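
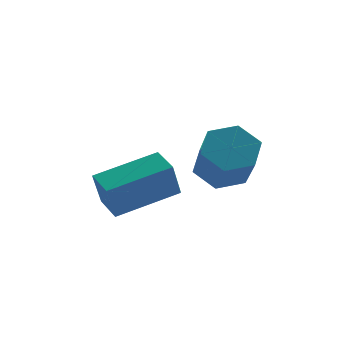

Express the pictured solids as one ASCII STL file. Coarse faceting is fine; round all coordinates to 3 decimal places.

solid 
facet normal -0.069 0.711 -0.700
outer loop
vertex 0.097 1.221 -4.131
vertex -0.502 1.624 -3.663
vertex 0.329 1.814 -3.552
endloop
endfacet
facet normal 0.960 -0.142 -0.239
outer loop
vertex 0.097 1.221 -4.131
vertex 0.329 1.814 -3.552
vertex 0.222 -0.066 -2.865
endloop
endfacet
facet normal 0.960 -0.142 -0.239
outer loop
vertex 0.222 -0.066 -2.865
vertex 0.329 1.814 -3.552
vertex 0.454 0.526 -2.286
endloop
endfacet
facet normal 0.069 -0.711 0.700
outer loop
vertex 0.222 -0.066 -2.865
vertex 0.454 0.526 -2.286
vertex -0.378 0.336 -2.397
endloop
endfacet
facet normal -0.069 0.711 -0.700
outer loop
vertex 0.329 1.814 -3.552
vertex -0.502 1.624 -3.663
vertex -0.27 2.216 -3.084
endloop
endfacet
facet normal 0.714 0.525 0.463
outer loop
vertex 0.329 1.814 -3.552
vertex -0.27 2.216 -3.084
vertex 0.454 0.526 -2.286
endloop
endfacet
facet normal 0.714 0.525 0.464
outer loop
vertex 0.454 0.526 -2.286
vertex -0.27 2.216 -3.084
vertex -0.146 0.928 -1.818
endloop
endfacet
facet normal 0.069 -0.711 0.700
outer loop
vertex 0.454 0.526 -2.286
vertex -0.146 0.928 -1.818
vertex -0.378 0.336 -2.397
endloop
endfacet
facet normal -0.069 0.711 -0.700
outer loop
vertex -0.27 2.216 -3.084
vertex -0.502 1.624 -3.663
vertex -1.102 2.026 -3.195
endloop
endfacet
facet normal -0.246 0.667 0.703
outer loop
vertex -0.27 2.216 -3.084
vertex -1.102 2.026 -3.195
vertex -0.146 0.928 -1.818
endloop
endfacet
facet normal -0.246 0.668 0.703
outer loop
vertex -0.146 0.928 -1.818
vertex -1.102 2.026 -3.195
vertex -0.977 0.739 -1.929
endloop
endfacet
facet normal 0.068 -0.711 0.700
outer loop
vertex -0.146 0.928 -1.818
vertex -0.977 0.739 -1.929
vertex -0.378 0.336 -2.397
endloop
endfacet
facet normal -0.069 0.711 -0.700
outer loop
vertex -1.102 2.026 -3.195
vertex -0.502 1.624 -3.663
vertex -1.334 1.434 -3.774
endloop
endfacet
facet normal -0.960 0.142 0.239
outer loop
vertex -1.102 2.026 -3.195
vertex -1.334 1.434 -3.774
vertex -0.977 0.739 -1.929
endloop
endfacet
facet normal -0.960 0.142 0.239
outer loop
vertex -0.977 0.739 -1.929
vertex -1.334 1.434 -3.774
vertex -1.209 0.146 -2.508
endloop
endfacet
facet normal 0.069 -0.711 0.700
outer loop
vertex -0.977 0.739 -1.929
vertex -1.209 0.146 -2.508
vertex -0.378 0.336 -2.397
endloop
endfacet
facet normal -0.069 0.711 -0.700
outer loop
vertex -1.334 1.434 -3.774
vertex -0.502 1.624 -3.663
vertex -0.734 1.032 -4.242
endloop
endfacet
facet normal -0.714 -0.525 -0.464
outer loop
vertex -1.334 1.434 -3.774
vertex -0.734 1.032 -4.242
vertex -1.209 0.146 -2.508
endloop
endfacet
facet normal -0.714 -0.524 -0.464
outer loop
vertex -1.209 0.146 -2.508
vertex -0.734 1.032 -4.242
vertex -0.61 -0.256 -2.976
endloop
endfacet
facet normal 0.069 -0.711 0.700
outer loop
vertex -1.209 0.146 -2.508
vertex -0.61 -0.256 -2.976
vertex -0.378 0.336 -2.397
endloop
endfacet
facet normal -0.068 0.711 -0.700
outer loop
vertex -0.734 1.032 -4.242
vertex -0.502 1.624 -3.663
vertex 0.097 1.221 -4.131
endloop
endfacet
facet normal 0.246 -0.667 -0.703
outer loop
vertex -0.734 1.032 -4.242
vertex 0.097 1.221 -4.131
vertex -0.61 -0.256 -2.976
endloop
endfacet
facet normal 0.246 -0.667 -0.703
outer loop
vertex -0.61 -0.256 -2.976
vertex 0.097 1.221 -4.131
vertex 0.222 -0.066 -2.865
endloop
endfacet
facet normal 0.069 -0.711 0.700
outer loop
vertex -0.61 -0.256 -2.976
vertex 0.222 -0.066 -2.865
vertex -0.378 0.336 -2.397
endloop
endfacet
facet normal -0.902 -0.325 -0.282
outer loop
vertex -3.711 -0.026 -3.761
vertex -4.078 0.831 -3.575
vertex -3.478 0.322 -4.906
endloop
endfacet
facet normal 0.386 -0.902 -0.196
outer loop
vertex -1.682 0.969 -4.345
vertex -3.711 -0.026 -3.761
vertex -3.478 0.322 -4.906
endloop
endfacet
facet normal -0.902 -0.326 -0.282
outer loop
vertex -3.478 0.322 -4.906
vertex -4.078 0.831 -3.575
vertex -3.845 1.178 -4.721
endloop
endfacet
facet normal 0.191 0.285 -0.939
outer loop
vertex -3.845 1.178 -4.721
vertex -1.682 0.969 -4.345
vertex -3.478 0.322 -4.906
endloop
endfacet
facet normal -0.191 -0.285 0.939
outer loop
vertex -3.711 -0.026 -3.761
vertex -2.282 1.478 -3.014
vertex -4.078 0.831 -3.575
endloop
endfacet
facet normal 0.386 -0.902 -0.195
outer loop
vertex -1.915 0.622 -3.199
vertex -3.711 -0.026 -3.761
vertex -1.682 0.969 -4.345
endloop
endfacet
facet normal -0.191 -0.285 0.939
outer loop
vertex -1.915 0.622 -3.199
vertex -2.282 1.478 -3.014
vertex -3.711 -0.026 -3.761
endloop
endfacet
facet normal -0.386 0.902 0.195
outer loop
vertex -4.078 0.831 -3.575
vertex -2.282 1.478 -3.014
vertex -3.845 1.178 -4.721
endloop
endfacet
facet normal 0.191 0.286 -0.939
outer loop
vertex -2.049 1.826 -4.159
vertex -1.682 0.969 -4.345
vertex -3.845 1.178 -4.721
endloop
endfacet
facet normal -0.386 0.901 0.195
outer loop
vertex -3.845 1.178 -4.721
vertex -2.282 1.478 -3.014
vertex -2.049 1.826 -4.159
endloop
endfacet
facet normal 0.903 0.325 0.282
outer loop
vertex -2.049 1.826 -4.159
vertex -1.915 0.622 -3.199
vertex -1.682 0.969 -4.345
endloop
endfacet
facet normal 0.902 0.326 0.283
outer loop
vertex -2.282 1.478 -3.014
vertex -1.915 0.622 -3.199
vertex -2.049 1.826 -4.159
endloop
endfacet

endsolid


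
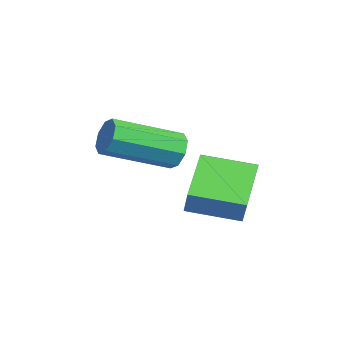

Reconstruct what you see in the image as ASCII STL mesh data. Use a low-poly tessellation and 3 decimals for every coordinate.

solid 
facet normal -0.804 0.262 0.533
outer loop
vertex 3.074 -1.991 1.729
vertex 3.335 -0.642 1.459
vertex 2.583 -2.04 1.012
endloop
endfacet
facet normal -0.186 -0.963 0.193
outer loop
vertex 3.805 -2.438 0.201
vertex 3.074 -1.991 1.729
vertex 2.583 -2.04 1.012
endloop
endfacet
facet normal -0.804 0.261 0.534
outer loop
vertex 2.583 -2.04 1.012
vertex 3.335 -0.642 1.459
vertex 2.843 -0.691 0.743
endloop
endfacet
facet normal -0.565 -0.055 -0.824
outer loop
vertex 2.843 -0.691 0.743
vertex 3.805 -2.438 0.201
vertex 2.583 -2.04 1.012
endloop
endfacet
facet normal 0.565 0.056 0.823
outer loop
vertex 3.074 -1.991 1.729
vertex 4.557 -1.04 0.648
vertex 3.335 -0.642 1.459
endloop
endfacet
facet normal -0.185 -0.964 0.193
outer loop
vertex 4.297 -2.389 0.917
vertex 3.074 -1.991 1.729
vertex 3.805 -2.438 0.201
endloop
endfacet
facet normal 0.565 0.055 0.823
outer loop
vertex 4.297 -2.389 0.917
vertex 4.557 -1.04 0.648
vertex 3.074 -1.991 1.729
endloop
endfacet
facet normal 0.185 0.963 -0.193
outer loop
vertex 3.335 -0.642 1.459
vertex 4.557 -1.04 0.648
vertex 2.843 -0.691 0.743
endloop
endfacet
facet normal -0.565 -0.056 -0.823
outer loop
vertex 4.066 -1.089 -0.069
vertex 3.805 -2.438 0.201
vertex 2.843 -0.691 0.743
endloop
endfacet
facet normal 0.186 0.964 -0.193
outer loop
vertex 2.843 -0.691 0.743
vertex 4.557 -1.04 0.648
vertex 4.066 -1.089 -0.069
endloop
endfacet
facet normal 0.804 -0.262 -0.534
outer loop
vertex 4.066 -1.089 -0.069
vertex 4.297 -2.389 0.917
vertex 3.805 -2.438 0.201
endloop
endfacet
facet normal 0.805 -0.261 -0.533
outer loop
vertex 4.557 -1.04 0.648
vertex 4.297 -2.389 0.917
vertex 4.066 -1.089 -0.069
endloop
endfacet
facet normal -0.207 0.912 -0.354
outer loop
vertex 1.388 -2.163 1.578
vertex 1.098 -2.401 1.135
vertex 0.958 -2.225 1.67
endloop
endfacet
facet normal 0.140 0.385 0.912
outer loop
vertex 1.388 -2.163 1.578
vertex 0.958 -2.225 1.67
vertex 1.792 -3.942 2.267
endloop
endfacet
facet normal 0.142 0.386 0.912
outer loop
vertex 1.792 -3.942 2.267
vertex 0.958 -2.225 1.67
vertex 1.362 -4.004 2.36
endloop
endfacet
facet normal 0.208 -0.912 0.353
outer loop
vertex 1.792 -3.942 2.267
vertex 1.362 -4.004 2.36
vertex 1.502 -4.179 1.825
endloop
endfacet
facet normal -0.207 0.912 -0.354
outer loop
vertex 0.958 -2.225 1.67
vertex 1.098 -2.401 1.135
vertex 0.61 -2.39 1.449
endloop
endfacet
facet normal -0.585 0.174 0.792
outer loop
vertex 0.958 -2.225 1.67
vertex 0.61 -2.39 1.449
vertex 1.362 -4.004 2.36
endloop
endfacet
facet normal -0.585 0.174 0.792
outer loop
vertex 1.362 -4.004 2.36
vertex 0.61 -2.39 1.449
vertex 1.014 -4.169 2.139
endloop
endfacet
facet normal 0.208 -0.912 0.353
outer loop
vertex 1.362 -4.004 2.36
vertex 1.014 -4.169 2.139
vertex 1.502 -4.179 1.825
endloop
endfacet
facet normal -0.207 0.912 -0.354
outer loop
vertex 0.61 -2.39 1.449
vertex 1.098 -2.401 1.135
vertex 0.548 -2.561 1.044
endloop
endfacet
facet normal -0.968 -0.140 0.207
outer loop
vertex 0.61 -2.39 1.449
vertex 0.548 -2.561 1.044
vertex 1.014 -4.169 2.139
endloop
endfacet
facet normal -0.968 -0.140 0.207
outer loop
vertex 1.014 -4.169 2.139
vertex 0.548 -2.561 1.044
vertex 0.952 -4.34 1.734
endloop
endfacet
facet normal 0.209 -0.912 0.353
outer loop
vertex 1.014 -4.169 2.139
vertex 0.952 -4.34 1.734
vertex 1.502 -4.179 1.825
endloop
endfacet
facet normal -0.207 0.912 -0.353
outer loop
vertex 0.548 -2.561 1.044
vertex 1.098 -2.401 1.135
vertex 0.808 -2.638 0.693
endloop
endfacet
facet normal -0.783 -0.371 -0.499
outer loop
vertex 0.548 -2.561 1.044
vertex 0.808 -2.638 0.693
vertex 0.952 -4.34 1.734
endloop
endfacet
facet normal -0.784 -0.371 -0.498
outer loop
vertex 0.952 -4.34 1.734
vertex 0.808 -2.638 0.693
vertex 1.212 -4.417 1.382
endloop
endfacet
facet normal 0.208 -0.912 0.353
outer loop
vertex 0.952 -4.34 1.734
vertex 1.212 -4.417 1.382
vertex 1.502 -4.179 1.825
endloop
endfacet
facet normal -0.208 0.912 -0.353
outer loop
vertex 0.808 -2.638 0.693
vertex 1.098 -2.401 1.135
vertex 1.238 -2.576 0.6
endloop
endfacet
facet normal -0.142 -0.385 -0.912
outer loop
vertex 0.808 -2.638 0.693
vertex 1.238 -2.576 0.6
vertex 1.212 -4.417 1.382
endloop
endfacet
facet normal -0.140 -0.385 -0.912
outer loop
vertex 1.212 -4.417 1.382
vertex 1.238 -2.576 0.6
vertex 1.642 -4.355 1.29
endloop
endfacet
facet normal 0.207 -0.912 0.354
outer loop
vertex 1.212 -4.417 1.382
vertex 1.642 -4.355 1.29
vertex 1.502 -4.179 1.825
endloop
endfacet
facet normal -0.208 0.912 -0.353
outer loop
vertex 1.238 -2.576 0.6
vertex 1.098 -2.401 1.135
vertex 1.586 -2.411 0.821
endloop
endfacet
facet normal 0.585 -0.174 -0.792
outer loop
vertex 1.238 -2.576 0.6
vertex 1.586 -2.411 0.821
vertex 1.642 -4.355 1.29
endloop
endfacet
facet normal 0.585 -0.174 -0.792
outer loop
vertex 1.642 -4.355 1.29
vertex 1.586 -2.411 0.821
vertex 1.99 -4.19 1.511
endloop
endfacet
facet normal 0.207 -0.912 0.354
outer loop
vertex 1.642 -4.355 1.29
vertex 1.99 -4.19 1.511
vertex 1.502 -4.179 1.825
endloop
endfacet
facet normal -0.209 0.912 -0.353
outer loop
vertex 1.586 -2.411 0.821
vertex 1.098 -2.401 1.135
vertex 1.648 -2.24 1.226
endloop
endfacet
facet normal 0.968 0.140 -0.207
outer loop
vertex 1.586 -2.411 0.821
vertex 1.648 -2.24 1.226
vertex 1.99 -4.19 1.511
endloop
endfacet
facet normal 0.968 0.140 -0.207
outer loop
vertex 1.99 -4.19 1.511
vertex 1.648 -2.24 1.226
vertex 2.052 -4.019 1.916
endloop
endfacet
facet normal 0.207 -0.912 0.354
outer loop
vertex 1.99 -4.19 1.511
vertex 2.052 -4.019 1.916
vertex 1.502 -4.179 1.825
endloop
endfacet
facet normal -0.208 0.912 -0.353
outer loop
vertex 1.648 -2.24 1.226
vertex 1.098 -2.401 1.135
vertex 1.388 -2.163 1.578
endloop
endfacet
facet normal 0.784 0.371 0.498
outer loop
vertex 1.648 -2.24 1.226
vertex 1.388 -2.163 1.578
vertex 2.052 -4.019 1.916
endloop
endfacet
facet normal 0.783 0.371 0.499
outer loop
vertex 2.052 -4.019 1.916
vertex 1.388 -2.163 1.578
vertex 1.792 -3.942 2.267
endloop
endfacet
facet normal 0.207 -0.912 0.353
outer loop
vertex 2.052 -4.019 1.916
vertex 1.792 -3.942 2.267
vertex 1.502 -4.179 1.825
endloop
endfacet

endsolid


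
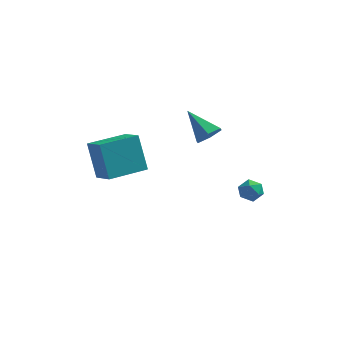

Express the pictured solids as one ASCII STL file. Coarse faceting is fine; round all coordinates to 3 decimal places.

solid 
facet normal -0.339 0.873 0.351
outer loop
vertex 3.223 2.908 -1.541
vertex 2.541 2.691 -1.661
vertex 2.857 2.557 -1.022
endloop
endfacet
facet normal 0.276 0.695 0.664
outer loop
vertex 3.223 2.908 -1.541
vertex 2.857 2.557 -1.022
vertex 3.554 2.398 -1.145
endloop
endfacet
facet normal 0.770 0.619 0.154
outer loop
vertex 3.223 2.908 -1.541
vertex 3.554 2.398 -1.145
vertex 3.669 2.433 -1.861
endloop
endfacet
facet normal 0.459 0.751 -0.475
outer loop
vertex 3.223 2.908 -1.541
vertex 3.669 2.433 -1.861
vertex 3.042 2.614 -2.18
endloop
endfacet
facet normal -0.227 0.908 -0.353
outer loop
vertex 3.223 2.908 -1.541
vertex 3.042 2.614 -2.18
vertex 2.541 2.691 -1.661
endloop
endfacet
facet normal 0.187 0.063 0.980
outer loop
vertex 3.554 2.398 -1.145
vertex 2.857 2.557 -1.022
vertex 3.078 1.866 -1.02
endloop
endfacet
facet normal -0.809 0.350 0.473
outer loop
vertex 2.857 2.557 -1.022
vertex 2.541 2.691 -1.661
vertex 2.451 2.047 -1.339
endloop
endfacet
facet normal -0.627 0.405 -0.665
outer loop
vertex 2.541 2.691 -1.661
vertex 3.042 2.614 -2.18
vertex 2.566 2.082 -2.055
endloop
endfacet
facet normal 0.483 0.152 -0.863
outer loop
vertex 3.042 2.614 -2.18
vertex 3.669 2.433 -1.861
vertex 3.263 1.923 -2.178
endloop
endfacet
facet normal 0.986 -0.060 0.155
outer loop
vertex 3.669 2.433 -1.861
vertex 3.554 2.398 -1.145
vertex 3.579 1.789 -1.539
endloop
endfacet
facet normal -0.459 -0.751 0.475
outer loop
vertex 2.897 1.572 -1.659
vertex 3.078 1.866 -1.02
vertex 2.451 2.047 -1.339
endloop
endfacet
facet normal -0.770 -0.619 -0.154
outer loop
vertex 2.897 1.572 -1.659
vertex 2.451 2.047 -1.339
vertex 2.566 2.082 -2.055
endloop
endfacet
facet normal -0.276 -0.695 -0.664
outer loop
vertex 2.897 1.572 -1.659
vertex 2.566 2.082 -2.055
vertex 3.263 1.923 -2.178
endloop
endfacet
facet normal 0.339 -0.873 -0.351
outer loop
vertex 2.897 1.572 -1.659
vertex 3.263 1.923 -2.178
vertex 3.579 1.789 -1.539
endloop
endfacet
facet normal 0.227 -0.908 0.353
outer loop
vertex 2.897 1.572 -1.659
vertex 3.579 1.789 -1.539
vertex 3.078 1.866 -1.02
endloop
endfacet
facet normal -0.483 -0.152 0.863
outer loop
vertex 2.451 2.047 -1.339
vertex 3.078 1.866 -1.02
vertex 2.857 2.557 -1.022
endloop
endfacet
facet normal -0.986 0.060 -0.155
outer loop
vertex 2.566 2.082 -2.055
vertex 2.451 2.047 -1.339
vertex 2.541 2.691 -1.661
endloop
endfacet
facet normal -0.187 -0.063 -0.980
outer loop
vertex 3.263 1.923 -2.178
vertex 2.566 2.082 -2.055
vertex 3.042 2.614 -2.18
endloop
endfacet
facet normal 0.809 -0.350 -0.473
outer loop
vertex 3.579 1.789 -1.539
vertex 3.263 1.923 -2.178
vertex 3.669 2.433 -1.861
endloop
endfacet
facet normal 0.627 -0.405 0.665
outer loop
vertex 3.078 1.866 -1.02
vertex 3.579 1.789 -1.539
vertex 3.554 2.398 -1.145
endloop
endfacet
facet normal -0.671 0.624 -0.402
outer loop
vertex -4.546 -0.312 1.992
vertex -3.093 1.259 2.006
vertex -3.906 -0.886 0.032
endloop
endfacet
facet normal -0.679 -0.734 -0.007
outer loop
vertex -2.967 -1.759 0.594
vertex -4.546 -0.312 1.992
vertex -3.906 -0.886 0.032
endloop
endfacet
facet normal -0.671 0.624 -0.401
outer loop
vertex -3.906 -0.886 0.032
vertex -3.093 1.259 2.006
vertex -2.454 0.685 0.046
endloop
endfacet
facet normal 0.299 -0.268 -0.916
outer loop
vertex -2.454 0.685 0.046
vertex -2.967 -1.759 0.594
vertex -3.906 -0.886 0.032
endloop
endfacet
facet normal -0.299 0.268 0.916
outer loop
vertex -4.546 -0.312 1.992
vertex -2.154 0.386 2.568
vertex -3.093 1.259 2.006
endloop
endfacet
facet normal -0.679 -0.735 -0.006
outer loop
vertex -3.606 -1.185 2.554
vertex -4.546 -0.312 1.992
vertex -2.967 -1.759 0.594
endloop
endfacet
facet normal -0.299 0.268 0.916
outer loop
vertex -3.606 -1.185 2.554
vertex -2.154 0.386 2.568
vertex -4.546 -0.312 1.992
endloop
endfacet
facet normal 0.679 0.734 0.006
outer loop
vertex -3.093 1.259 2.006
vertex -2.154 0.386 2.568
vertex -2.454 0.685 0.046
endloop
endfacet
facet normal 0.299 -0.268 -0.916
outer loop
vertex -1.514 -0.188 0.608
vertex -2.967 -1.759 0.594
vertex -2.454 0.685 0.046
endloop
endfacet
facet normal 0.678 0.735 0.006
outer loop
vertex -2.454 0.685 0.046
vertex -2.154 0.386 2.568
vertex -1.514 -0.188 0.608
endloop
endfacet
facet normal 0.671 -0.624 0.401
outer loop
vertex -1.514 -0.188 0.608
vertex -3.606 -1.185 2.554
vertex -2.967 -1.759 0.594
endloop
endfacet
facet normal 0.671 -0.624 0.402
outer loop
vertex -2.154 0.386 2.568
vertex -3.606 -1.185 2.554
vertex -1.514 -0.188 0.608
endloop
endfacet
facet normal 0.690 -0.366 -0.624
outer loop
vertex 1.12 3.82 1.538
vertex 0.669 3.13 1.444
vertex 0.551 3.775 0.935
endloop
endfacet
facet normal -0.026 0.998 -0.050
outer loop
vertex 1.12 3.82 1.538
vertex 0.551 3.775 0.935
vertex -0.649 3.83 2.636
endloop
endfacet
facet normal 0.690 -0.366 -0.624
outer loop
vertex 0.551 3.775 0.935
vertex 0.669 3.13 1.444
vertex 0.1 3.084 0.842
endloop
endfacet
facet normal -0.691 0.519 -0.504
outer loop
vertex 0.551 3.775 0.935
vertex 0.1 3.084 0.842
vertex -0.649 3.83 2.636
endloop
endfacet
facet normal 0.690 -0.367 -0.624
outer loop
vertex 0.1 3.084 0.842
vertex 0.669 3.13 1.444
vertex 0.218 2.44 1.351
endloop
endfacet
facet normal -0.907 -0.350 -0.233
outer loop
vertex 0.1 3.084 0.842
vertex 0.218 2.44 1.351
vertex -0.649 3.83 2.636
endloop
endfacet
facet normal 0.690 -0.367 -0.624
outer loop
vertex 0.218 2.44 1.351
vertex 0.669 3.13 1.444
vertex 0.787 2.485 1.953
endloop
endfacet
facet normal -0.460 -0.740 0.490
outer loop
vertex 0.218 2.44 1.351
vertex 0.787 2.485 1.953
vertex -0.649 3.83 2.636
endloop
endfacet
facet normal 0.691 -0.366 -0.624
outer loop
vertex 0.787 2.485 1.953
vertex 0.669 3.13 1.444
vertex 1.238 3.176 2.047
endloop
endfacet
facet normal 0.204 -0.261 0.943
outer loop
vertex 0.787 2.485 1.953
vertex 1.238 3.176 2.047
vertex -0.649 3.83 2.636
endloop
endfacet
facet normal 0.691 -0.366 -0.624
outer loop
vertex 1.238 3.176 2.047
vertex 0.669 3.13 1.444
vertex 1.12 3.82 1.538
endloop
endfacet
facet normal 0.421 0.609 0.673
outer loop
vertex 1.238 3.176 2.047
vertex 1.12 3.82 1.538
vertex -0.649 3.83 2.636
endloop
endfacet

endsolid


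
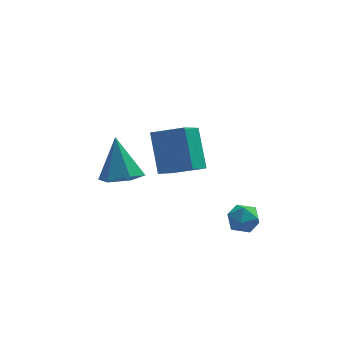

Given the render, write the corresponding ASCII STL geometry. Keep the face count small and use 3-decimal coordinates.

solid 
facet normal -0.467 0.320 0.825
outer loop
vertex 0.537 -2.529 0.488
vertex 0.055 -3.152 0.457
vertex 0.733 -3.197 0.858
endloop
endfacet
facet normal 0.217 0.521 0.825
outer loop
vertex 0.537 -2.529 0.488
vertex 0.733 -3.197 0.858
vertex 1.28 -2.793 0.459
endloop
endfacet
facet normal 0.333 0.912 0.240
outer loop
vertex 0.537 -2.529 0.488
vertex 1.28 -2.793 0.459
vertex 0.94 -2.498 -0.189
endloop
endfacet
facet normal -0.279 0.952 -0.123
outer loop
vertex 0.537 -2.529 0.488
vertex 0.94 -2.498 -0.189
vertex 0.184 -2.72 -0.19
endloop
endfacet
facet normal -0.774 0.587 0.238
outer loop
vertex 0.537 -2.529 0.488
vertex 0.184 -2.72 -0.19
vertex 0.055 -3.152 0.457
endloop
endfacet
facet normal 0.620 -0.068 0.782
outer loop
vertex 1.28 -2.793 0.459
vertex 0.733 -3.197 0.858
vertex 1.256 -3.58 0.41
endloop
endfacet
facet normal -0.488 -0.391 0.780
outer loop
vertex 0.733 -3.197 0.858
vertex 0.055 -3.152 0.457
vertex 0.5 -3.802 0.409
endloop
endfacet
facet normal -0.985 0.041 -0.169
outer loop
vertex 0.055 -3.152 0.457
vertex 0.184 -2.72 -0.19
vertex 0.16 -3.507 -0.239
endloop
endfacet
facet normal -0.184 0.631 -0.754
outer loop
vertex 0.184 -2.72 -0.19
vertex 0.94 -2.498 -0.189
vertex 0.707 -3.103 -0.638
endloop
endfacet
facet normal 0.808 0.565 -0.166
outer loop
vertex 0.94 -2.498 -0.189
vertex 1.28 -2.793 0.459
vertex 1.385 -3.148 -0.237
endloop
endfacet
facet normal 0.279 -0.952 0.123
outer loop
vertex 0.903 -3.771 -0.268
vertex 1.256 -3.58 0.41
vertex 0.5 -3.802 0.409
endloop
endfacet
facet normal -0.333 -0.912 -0.240
outer loop
vertex 0.903 -3.771 -0.268
vertex 0.5 -3.802 0.409
vertex 0.16 -3.507 -0.239
endloop
endfacet
facet normal -0.217 -0.521 -0.825
outer loop
vertex 0.903 -3.771 -0.268
vertex 0.16 -3.507 -0.239
vertex 0.707 -3.103 -0.638
endloop
endfacet
facet normal 0.467 -0.320 -0.825
outer loop
vertex 0.903 -3.771 -0.268
vertex 0.707 -3.103 -0.638
vertex 1.385 -3.148 -0.237
endloop
endfacet
facet normal 0.774 -0.587 -0.238
outer loop
vertex 0.903 -3.771 -0.268
vertex 1.385 -3.148 -0.237
vertex 1.256 -3.58 0.41
endloop
endfacet
facet normal 0.184 -0.631 0.754
outer loop
vertex 0.5 -3.802 0.409
vertex 1.256 -3.58 0.41
vertex 0.733 -3.197 0.858
endloop
endfacet
facet normal -0.808 -0.565 0.166
outer loop
vertex 0.16 -3.507 -0.239
vertex 0.5 -3.802 0.409
vertex 0.055 -3.152 0.457
endloop
endfacet
facet normal -0.620 0.068 -0.782
outer loop
vertex 0.707 -3.103 -0.638
vertex 0.16 -3.507 -0.239
vertex 0.184 -2.72 -0.19
endloop
endfacet
facet normal 0.488 0.391 -0.780
outer loop
vertex 1.385 -3.148 -0.237
vertex 0.707 -3.103 -0.638
vertex 0.94 -2.498 -0.189
endloop
endfacet
facet normal 0.985 -0.041 0.169
outer loop
vertex 1.256 -3.58 0.41
vertex 1.385 -3.148 -0.237
vertex 1.28 -2.793 0.459
endloop
endfacet
facet normal -0.919 0.238 -0.315
outer loop
vertex -2.822 -0.579 3.889
vertex -2.057 0.808 2.702
vertex -2.661 -1.972 2.366
endloop
endfacet
facet normal -0.386 -0.701 0.600
outer loop
vertex -1.283 -2.328 2.838
vertex -2.822 -0.579 3.889
vertex -2.661 -1.972 2.366
endloop
endfacet
facet normal -0.919 0.238 -0.315
outer loop
vertex -2.661 -1.972 2.366
vertex -2.057 0.808 2.702
vertex -1.896 -0.585 1.179
endloop
endfacet
facet normal 0.078 -0.673 -0.736
outer loop
vertex -1.896 -0.585 1.179
vertex -1.283 -2.328 2.838
vertex -2.661 -1.972 2.366
endloop
endfacet
facet normal -0.078 0.673 0.736
outer loop
vertex -2.822 -0.579 3.889
vertex -0.679 0.452 3.174
vertex -2.057 0.808 2.702
endloop
endfacet
facet normal -0.386 -0.701 0.600
outer loop
vertex -1.444 -0.935 4.361
vertex -2.822 -0.579 3.889
vertex -1.283 -2.328 2.838
endloop
endfacet
facet normal -0.078 0.673 0.736
outer loop
vertex -1.444 -0.935 4.361
vertex -0.679 0.452 3.174
vertex -2.822 -0.579 3.889
endloop
endfacet
facet normal 0.386 0.701 -0.600
outer loop
vertex -2.057 0.808 2.702
vertex -0.679 0.452 3.174
vertex -1.896 -0.585 1.179
endloop
endfacet
facet normal 0.078 -0.673 -0.736
outer loop
vertex -0.518 -0.941 1.651
vertex -1.283 -2.328 2.838
vertex -1.896 -0.585 1.179
endloop
endfacet
facet normal 0.386 0.701 -0.600
outer loop
vertex -1.896 -0.585 1.179
vertex -0.679 0.452 3.174
vertex -0.518 -0.941 1.651
endloop
endfacet
facet normal 0.919 -0.238 0.315
outer loop
vertex -0.518 -0.941 1.651
vertex -1.444 -0.935 4.361
vertex -1.283 -2.328 2.838
endloop
endfacet
facet normal 0.919 -0.238 0.315
outer loop
vertex -0.679 0.452 3.174
vertex -1.444 -0.935 4.361
vertex -0.518 -0.941 1.651
endloop
endfacet
facet normal 0.074 -0.472 -0.878
outer loop
vertex -2.773 2.071 -1.094
vertex -3.789 2.216 -1.258
vertex -3.104 2.927 -1.582
endloop
endfacet
facet normal 0.845 0.471 0.253
outer loop
vertex -2.773 2.071 -1.094
vertex -3.104 2.927 -1.582
vertex -3.951 3.244 0.658
endloop
endfacet
facet normal 0.074 -0.472 -0.879
outer loop
vertex -3.104 2.927 -1.582
vertex -3.789 2.216 -1.258
vertex -4.12 3.073 -1.746
endloop
endfacet
facet normal 0.155 0.985 -0.081
outer loop
vertex -3.104 2.927 -1.582
vertex -4.12 3.073 -1.746
vertex -3.951 3.244 0.658
endloop
endfacet
facet normal 0.074 -0.472 -0.879
outer loop
vertex -4.12 3.073 -1.746
vertex -3.789 2.216 -1.258
vertex -4.806 2.361 -1.421
endloop
endfacet
facet normal -0.720 0.694 0.001
outer loop
vertex -4.12 3.073 -1.746
vertex -4.806 2.361 -1.421
vertex -3.951 3.244 0.658
endloop
endfacet
facet normal 0.074 -0.471 -0.879
outer loop
vertex -4.806 2.361 -1.421
vertex -3.789 2.216 -1.258
vertex -4.475 1.504 -0.934
endloop
endfacet
facet normal -0.902 -0.111 0.418
outer loop
vertex -4.806 2.361 -1.421
vertex -4.475 1.504 -0.934
vertex -3.951 3.244 0.658
endloop
endfacet
facet normal 0.074 -0.472 -0.879
outer loop
vertex -4.475 1.504 -0.934
vertex -3.789 2.216 -1.258
vertex -3.458 1.359 -0.77
endloop
endfacet
facet normal -0.210 -0.625 0.752
outer loop
vertex -4.475 1.504 -0.934
vertex -3.458 1.359 -0.77
vertex -3.951 3.244 0.658
endloop
endfacet
facet normal 0.075 -0.472 -0.879
outer loop
vertex -3.458 1.359 -0.77
vertex -3.789 2.216 -1.258
vertex -2.773 2.071 -1.094
endloop
endfacet
facet normal 0.664 -0.334 0.670
outer loop
vertex -3.458 1.359 -0.77
vertex -2.773 2.071 -1.094
vertex -3.951 3.244 0.658
endloop
endfacet

endsolid


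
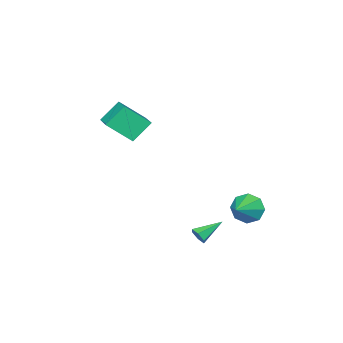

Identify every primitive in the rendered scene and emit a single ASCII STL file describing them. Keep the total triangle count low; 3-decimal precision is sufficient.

solid 
facet normal -0.532 0.549 -0.645
outer loop
vertex 1.186 -3.795 3.532
vertex 2.305 -2.145 4.012
vertex 2.268 -4.174 2.317
endloop
endfacet
facet normal -0.546 -0.805 -0.235
outer loop
vertex 3.315 -5.255 3.588
vertex 1.186 -3.795 3.532
vertex 2.268 -4.174 2.317
endloop
endfacet
facet normal -0.532 0.549 -0.645
outer loop
vertex 2.268 -4.174 2.317
vertex 2.305 -2.145 4.012
vertex 3.386 -2.524 2.798
endloop
endfacet
facet normal 0.648 -0.227 -0.727
outer loop
vertex 3.386 -2.524 2.798
vertex 3.315 -5.255 3.588
vertex 2.268 -4.174 2.317
endloop
endfacet
facet normal -0.648 0.228 0.727
outer loop
vertex 1.186 -3.795 3.532
vertex 3.352 -3.226 5.283
vertex 2.305 -2.145 4.012
endloop
endfacet
facet normal -0.546 -0.805 -0.235
outer loop
vertex 2.234 -4.876 4.802
vertex 1.186 -3.795 3.532
vertex 3.315 -5.255 3.588
endloop
endfacet
facet normal -0.648 0.227 0.727
outer loop
vertex 2.234 -4.876 4.802
vertex 3.352 -3.226 5.283
vertex 1.186 -3.795 3.532
endloop
endfacet
facet normal 0.546 0.804 0.235
outer loop
vertex 2.305 -2.145 4.012
vertex 3.352 -3.226 5.283
vertex 3.386 -2.524 2.798
endloop
endfacet
facet normal 0.647 -0.227 -0.728
outer loop
vertex 4.434 -3.605 4.068
vertex 3.315 -5.255 3.588
vertex 3.386 -2.524 2.798
endloop
endfacet
facet normal 0.545 0.805 0.235
outer loop
vertex 3.386 -2.524 2.798
vertex 3.352 -3.226 5.283
vertex 4.434 -3.605 4.068
endloop
endfacet
facet normal 0.532 -0.548 0.645
outer loop
vertex 4.434 -3.605 4.068
vertex 2.234 -4.876 4.802
vertex 3.315 -5.255 3.588
endloop
endfacet
facet normal 0.532 -0.549 0.645
outer loop
vertex 3.352 -3.226 5.283
vertex 2.234 -4.876 4.802
vertex 4.434 -3.605 4.068
endloop
endfacet
facet normal -0.892 -0.279 -0.357
outer loop
vertex -0.637 1.502 -3.312
vertex -1.12 2.028 -2.516
vertex -0.803 2.28 -3.506
endloop
endfacet
facet normal 0.804 0.023 -0.594
outer loop
vertex -0.637 1.502 -3.312
vertex -0.803 2.28 -3.506
vertex 0.36 2.492 -1.924
endloop
endfacet
facet normal -0.892 -0.279 -0.357
outer loop
vertex -0.803 2.28 -3.506
vertex -1.12 2.028 -2.516
vertex -1.155 2.911 -3.12
endloop
endfacet
facet normal 0.579 0.635 -0.511
outer loop
vertex -0.803 2.28 -3.506
vertex -1.155 2.911 -3.12
vertex 0.36 2.492 -1.924
endloop
endfacet
facet normal -0.891 -0.279 -0.357
outer loop
vertex -1.155 2.911 -3.12
vertex -1.12 2.028 -2.516
vertex -1.487 3.024 -2.379
endloop
endfacet
facet normal 0.281 0.959 -0.020
outer loop
vertex -1.155 2.911 -3.12
vertex -1.487 3.024 -2.379
vertex 0.36 2.492 -1.924
endloop
endfacet
facet normal -0.892 -0.280 -0.356
outer loop
vertex -1.487 3.024 -2.379
vertex -1.12 2.028 -2.516
vertex -1.603 2.554 -1.719
endloop
endfacet
facet normal 0.087 0.804 0.588
outer loop
vertex -1.487 3.024 -2.379
vertex -1.603 2.554 -1.719
vertex 0.36 2.492 -1.924
endloop
endfacet
facet normal -0.892 -0.279 -0.356
outer loop
vertex -1.603 2.554 -1.719
vertex -1.12 2.028 -2.516
vertex -1.437 1.776 -1.525
endloop
endfacet
facet normal 0.108 0.262 0.959
outer loop
vertex -1.603 2.554 -1.719
vertex -1.437 1.776 -1.525
vertex 0.36 2.492 -1.924
endloop
endfacet
facet normal -0.892 -0.279 -0.356
outer loop
vertex -1.437 1.776 -1.525
vertex -1.12 2.028 -2.516
vertex -1.085 1.146 -1.912
endloop
endfacet
facet normal 0.334 -0.351 0.875
outer loop
vertex -1.437 1.776 -1.525
vertex -1.085 1.146 -1.912
vertex 0.36 2.492 -1.924
endloop
endfacet
facet normal -0.892 -0.279 -0.356
outer loop
vertex -1.085 1.146 -1.912
vertex -1.12 2.028 -2.516
vertex -0.754 1.032 -2.652
endloop
endfacet
facet normal 0.631 -0.673 0.386
outer loop
vertex -1.085 1.146 -1.912
vertex -0.754 1.032 -2.652
vertex 0.36 2.492 -1.924
endloop
endfacet
facet normal -0.892 -0.279 -0.357
outer loop
vertex -0.754 1.032 -2.652
vertex -1.12 2.028 -2.516
vertex -0.637 1.502 -3.312
endloop
endfacet
facet normal 0.825 -0.519 -0.223
outer loop
vertex -0.754 1.032 -2.652
vertex -0.637 1.502 -3.312
vertex 0.36 2.492 -1.924
endloop
endfacet
facet normal 0.867 -0.247 -0.433
outer loop
vertex 2.673 1.839 -3.164
vertex 2.37 1.546 -3.604
vertex 2.506 2.137 -3.669
endloop
endfacet
facet normal 0.145 0.872 0.467
outer loop
vertex 2.673 1.839 -3.164
vertex 2.506 2.137 -3.669
vertex 0.87 1.974 -2.856
endloop
endfacet
facet normal 0.867 -0.247 -0.432
outer loop
vertex 2.506 2.137 -3.669
vertex 2.37 1.546 -3.604
vertex 2.203 1.844 -4.11
endloop
endfacet
facet normal -0.281 0.877 -0.390
outer loop
vertex 2.506 2.137 -3.669
vertex 2.203 1.844 -4.11
vertex 0.87 1.974 -2.856
endloop
endfacet
facet normal 0.867 -0.248 -0.432
outer loop
vertex 2.203 1.844 -4.11
vertex 2.37 1.546 -3.604
vertex 2.066 1.253 -4.045
endloop
endfacet
facet normal -0.679 0.077 -0.730
outer loop
vertex 2.203 1.844 -4.11
vertex 2.066 1.253 -4.045
vertex 0.87 1.974 -2.856
endloop
endfacet
facet normal 0.867 -0.247 -0.433
outer loop
vertex 2.066 1.253 -4.045
vertex 2.37 1.546 -3.604
vertex 2.234 0.955 -3.539
endloop
endfacet
facet normal -0.651 -0.729 -0.213
outer loop
vertex 2.066 1.253 -4.045
vertex 2.234 0.955 -3.539
vertex 0.87 1.974 -2.856
endloop
endfacet
facet normal 0.867 -0.247 -0.433
outer loop
vertex 2.234 0.955 -3.539
vertex 2.37 1.546 -3.604
vertex 2.537 1.248 -3.099
endloop
endfacet
facet normal -0.225 -0.732 0.643
outer loop
vertex 2.234 0.955 -3.539
vertex 2.537 1.248 -3.099
vertex 0.87 1.974 -2.856
endloop
endfacet
facet normal 0.867 -0.247 -0.433
outer loop
vertex 2.537 1.248 -3.099
vertex 2.37 1.546 -3.604
vertex 2.673 1.839 -3.164
endloop
endfacet
facet normal 0.173 0.068 0.983
outer loop
vertex 2.537 1.248 -3.099
vertex 2.673 1.839 -3.164
vertex 0.87 1.974 -2.856
endloop
endfacet

endsolid


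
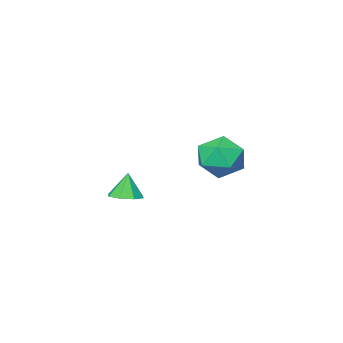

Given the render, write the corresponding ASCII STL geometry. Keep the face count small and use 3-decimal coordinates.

solid 
facet normal 0.190 0.134 -0.972
outer loop
vertex 3.799 -2.695 -0.126
vertex 3.247 -3.093 -0.289
vertex 3.347 -2.41 -0.175
endloop
endfacet
facet normal 0.343 0.659 0.670
outer loop
vertex 3.799 -2.695 -0.126
vertex 3.347 -2.41 -0.175
vertex 3.033 -3.247 0.809
endloop
endfacet
facet normal 0.189 0.135 -0.973
outer loop
vertex 3.347 -2.41 -0.175
vertex 3.247 -3.093 -0.289
vertex 2.837 -2.526 -0.29
endloop
endfacet
facet normal -0.302 0.772 0.560
outer loop
vertex 3.347 -2.41 -0.175
vertex 2.837 -2.526 -0.29
vertex 3.033 -3.247 0.809
endloop
endfacet
facet normal 0.190 0.135 -0.972
outer loop
vertex 2.837 -2.526 -0.29
vertex 3.247 -3.093 -0.289
vertex 2.567 -2.974 -0.405
endloop
endfacet
facet normal -0.825 0.393 0.405
outer loop
vertex 2.837 -2.526 -0.29
vertex 2.567 -2.974 -0.405
vertex 3.033 -3.247 0.809
endloop
endfacet
facet normal 0.190 0.135 -0.973
outer loop
vertex 2.567 -2.974 -0.405
vertex 3.247 -3.093 -0.289
vertex 2.695 -3.492 -0.452
endloop
endfacet
facet normal -0.921 -0.254 0.296
outer loop
vertex 2.567 -2.974 -0.405
vertex 2.695 -3.492 -0.452
vertex 3.033 -3.247 0.809
endloop
endfacet
facet normal 0.189 0.136 -0.973
outer loop
vertex 2.695 -3.492 -0.452
vertex 3.247 -3.093 -0.289
vertex 3.147 -3.777 -0.404
endloop
endfacet
facet normal -0.532 -0.793 0.297
outer loop
vertex 2.695 -3.492 -0.452
vertex 3.147 -3.777 -0.404
vertex 3.033 -3.247 0.809
endloop
endfacet
facet normal 0.188 0.136 -0.973
outer loop
vertex 3.147 -3.777 -0.404
vertex 3.247 -3.093 -0.289
vertex 3.657 -3.661 -0.289
endloop
endfacet
facet normal 0.114 -0.906 0.407
outer loop
vertex 3.147 -3.777 -0.404
vertex 3.657 -3.661 -0.289
vertex 3.033 -3.247 0.809
endloop
endfacet
facet normal 0.188 0.136 -0.973
outer loop
vertex 3.657 -3.661 -0.289
vertex 3.247 -3.093 -0.289
vertex 3.927 -3.213 -0.174
endloop
endfacet
facet normal 0.637 -0.528 0.561
outer loop
vertex 3.657 -3.661 -0.289
vertex 3.927 -3.213 -0.174
vertex 3.033 -3.247 0.809
endloop
endfacet
facet normal 0.189 0.137 -0.972
outer loop
vertex 3.927 -3.213 -0.174
vertex 3.247 -3.093 -0.289
vertex 3.799 -2.695 -0.126
endloop
endfacet
facet normal 0.733 0.119 0.670
outer loop
vertex 3.927 -3.213 -0.174
vertex 3.799 -2.695 -0.126
vertex 3.033 -3.247 0.809
endloop
endfacet
facet normal 0.350 -0.162 0.923
outer loop
vertex -0.849 -2.905 1.333
vertex -1.682 -3.604 1.526
vertex -0.735 -3.978 1.101
endloop
endfacet
facet normal 0.881 -0.009 0.473
outer loop
vertex -0.849 -2.905 1.333
vertex -0.735 -3.978 1.101
vertex -0.351 -3.218 0.399
endloop
endfacet
facet normal 0.751 0.633 0.188
outer loop
vertex -0.849 -2.905 1.333
vertex -0.351 -3.218 0.399
vertex -1.061 -2.373 0.39
endloop
endfacet
facet normal 0.138 0.876 0.463
outer loop
vertex -0.849 -2.905 1.333
vertex -1.061 -2.373 0.39
vertex -1.884 -2.611 1.086
endloop
endfacet
facet normal -0.110 0.384 0.917
outer loop
vertex -0.849 -2.905 1.333
vertex -1.884 -2.611 1.086
vertex -1.682 -3.604 1.526
endloop
endfacet
facet normal 0.870 -0.490 -0.054
outer loop
vertex -0.351 -3.218 0.399
vertex -0.735 -3.978 1.101
vertex -0.876 -4.109 0.014
endloop
endfacet
facet normal 0.010 -0.739 0.673
outer loop
vertex -0.735 -3.978 1.101
vertex -1.682 -3.604 1.526
vertex -1.699 -4.347 0.71
endloop
endfacet
facet normal -0.733 0.145 0.664
outer loop
vertex -1.682 -3.604 1.526
vertex -1.884 -2.611 1.086
vertex -2.409 -3.502 0.701
endloop
endfacet
facet normal -0.332 0.941 -0.070
outer loop
vertex -1.884 -2.611 1.086
vertex -1.061 -2.373 0.39
vertex -2.025 -2.742 -0.001
endloop
endfacet
facet normal 0.660 0.549 -0.513
outer loop
vertex -1.061 -2.373 0.39
vertex -0.351 -3.218 0.399
vertex -1.078 -3.116 -0.426
endloop
endfacet
facet normal -0.138 -0.876 -0.463
outer loop
vertex -1.911 -3.815 -0.233
vertex -0.876 -4.109 0.014
vertex -1.699 -4.347 0.71
endloop
endfacet
facet normal -0.751 -0.633 -0.188
outer loop
vertex -1.911 -3.815 -0.233
vertex -1.699 -4.347 0.71
vertex -2.409 -3.502 0.701
endloop
endfacet
facet normal -0.881 0.009 -0.473
outer loop
vertex -1.911 -3.815 -0.233
vertex -2.409 -3.502 0.701
vertex -2.025 -2.742 -0.001
endloop
endfacet
facet normal -0.350 0.162 -0.923
outer loop
vertex -1.911 -3.815 -0.233
vertex -2.025 -2.742 -0.001
vertex -1.078 -3.116 -0.426
endloop
endfacet
facet normal 0.110 -0.384 -0.917
outer loop
vertex -1.911 -3.815 -0.233
vertex -1.078 -3.116 -0.426
vertex -0.876 -4.109 0.014
endloop
endfacet
facet normal 0.332 -0.941 0.070
outer loop
vertex -1.699 -4.347 0.71
vertex -0.876 -4.109 0.014
vertex -0.735 -3.978 1.101
endloop
endfacet
facet normal -0.660 -0.549 0.513
outer loop
vertex -2.409 -3.502 0.701
vertex -1.699 -4.347 0.71
vertex -1.682 -3.604 1.526
endloop
endfacet
facet normal -0.870 0.490 0.054
outer loop
vertex -2.025 -2.742 -0.001
vertex -2.409 -3.502 0.701
vertex -1.884 -2.611 1.086
endloop
endfacet
facet normal -0.010 0.739 -0.673
outer loop
vertex -1.078 -3.116 -0.426
vertex -2.025 -2.742 -0.001
vertex -1.061 -2.373 0.39
endloop
endfacet
facet normal 0.733 -0.145 -0.664
outer loop
vertex -0.876 -4.109 0.014
vertex -1.078 -3.116 -0.426
vertex -0.351 -3.218 0.399
endloop
endfacet

endsolid


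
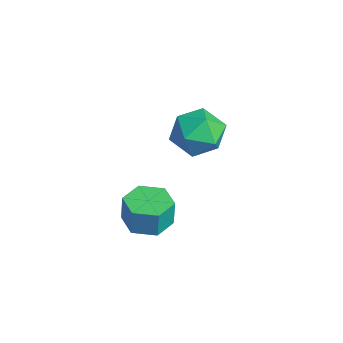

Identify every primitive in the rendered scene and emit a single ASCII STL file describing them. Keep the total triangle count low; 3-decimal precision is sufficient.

solid 
facet normal -0.026 0.633 0.773
outer loop
vertex -3.1 0.659 -3.041
vertex -4.008 0.078 -2.596
vertex -2.92 -0.23 -2.307
endloop
endfacet
facet normal 0.639 0.562 0.524
outer loop
vertex -3.1 0.659 -3.041
vertex -2.92 -0.23 -2.307
vertex -2.248 -0.111 -3.254
endloop
endfacet
facet normal 0.639 0.752 -0.163
outer loop
vertex -3.1 0.659 -3.041
vertex -2.248 -0.111 -3.254
vertex -2.921 0.271 -4.127
endloop
endfacet
facet normal -0.026 0.940 -0.340
outer loop
vertex -3.1 0.659 -3.041
vertex -2.921 0.271 -4.127
vertex -4.009 0.388 -3.721
endloop
endfacet
facet normal -0.437 0.867 0.239
outer loop
vertex -3.1 0.659 -3.041
vertex -4.009 0.388 -3.721
vertex -4.008 0.078 -2.596
endloop
endfacet
facet normal 0.816 -0.128 0.563
outer loop
vertex -2.248 -0.111 -3.254
vertex -2.92 -0.23 -2.307
vertex -2.631 -1.168 -2.939
endloop
endfacet
facet normal -0.260 -0.013 0.966
outer loop
vertex -2.92 -0.23 -2.307
vertex -4.008 0.078 -2.596
vertex -3.719 -1.051 -2.533
endloop
endfacet
facet normal -0.925 0.366 0.102
outer loop
vertex -4.008 0.078 -2.596
vertex -4.009 0.388 -3.721
vertex -4.392 -0.669 -3.406
endloop
endfacet
facet normal -0.260 0.483 -0.836
outer loop
vertex -4.009 0.388 -3.721
vertex -2.921 0.271 -4.127
vertex -3.72 -0.55 -4.353
endloop
endfacet
facet normal 0.815 0.178 -0.551
outer loop
vertex -2.921 0.271 -4.127
vertex -2.248 -0.111 -3.254
vertex -2.632 -0.858 -4.064
endloop
endfacet
facet normal 0.026 -0.940 0.340
outer loop
vertex -3.54 -1.439 -3.619
vertex -2.631 -1.168 -2.939
vertex -3.719 -1.051 -2.533
endloop
endfacet
facet normal -0.639 -0.752 0.163
outer loop
vertex -3.54 -1.439 -3.619
vertex -3.719 -1.051 -2.533
vertex -4.392 -0.669 -3.406
endloop
endfacet
facet normal -0.639 -0.562 -0.524
outer loop
vertex -3.54 -1.439 -3.619
vertex -4.392 -0.669 -3.406
vertex -3.72 -0.55 -4.353
endloop
endfacet
facet normal 0.026 -0.633 -0.773
outer loop
vertex -3.54 -1.439 -3.619
vertex -3.72 -0.55 -4.353
vertex -2.632 -0.858 -4.064
endloop
endfacet
facet normal 0.437 -0.867 -0.239
outer loop
vertex -3.54 -1.439 -3.619
vertex -2.632 -0.858 -4.064
vertex -2.631 -1.168 -2.939
endloop
endfacet
facet normal 0.260 -0.483 0.836
outer loop
vertex -3.719 -1.051 -2.533
vertex -2.631 -1.168 -2.939
vertex -2.92 -0.23 -2.307
endloop
endfacet
facet normal -0.815 -0.178 0.551
outer loop
vertex -4.392 -0.669 -3.406
vertex -3.719 -1.051 -2.533
vertex -4.008 0.078 -2.596
endloop
endfacet
facet normal -0.816 0.128 -0.563
outer loop
vertex -3.72 -0.55 -4.353
vertex -4.392 -0.669 -3.406
vertex -4.009 0.388 -3.721
endloop
endfacet
facet normal 0.260 0.013 -0.966
outer loop
vertex -2.632 -0.858 -4.064
vertex -3.72 -0.55 -4.353
vertex -2.921 0.271 -4.127
endloop
endfacet
facet normal 0.925 -0.366 -0.102
outer loop
vertex -2.631 -1.168 -2.939
vertex -2.632 -0.858 -4.064
vertex -2.248 -0.111 -3.254
endloop
endfacet
facet normal -0.077 -0.018 -0.997
outer loop
vertex 1.103 -4.503 -4.143
vertex 0.605 -3.73 -4.118
vertex 1.522 -3.685 -4.19
endloop
endfacet
facet normal 0.887 -0.458 -0.060
outer loop
vertex 1.103 -4.503 -4.143
vertex 1.522 -3.685 -4.19
vertex 1.192 -4.483 -2.987
endloop
endfacet
facet normal 0.887 -0.458 -0.060
outer loop
vertex 1.192 -4.483 -2.987
vertex 1.522 -3.685 -4.19
vertex 1.611 -3.665 -3.033
endloop
endfacet
facet normal 0.076 0.017 0.997
outer loop
vertex 1.192 -4.483 -2.987
vertex 1.611 -3.665 -3.033
vertex 0.695 -3.71 -2.962
endloop
endfacet
facet normal -0.077 -0.018 -0.997
outer loop
vertex 1.522 -3.685 -4.19
vertex 0.605 -3.73 -4.118
vertex 1.024 -2.912 -4.165
endloop
endfacet
facet normal 0.837 0.542 -0.074
outer loop
vertex 1.522 -3.685 -4.19
vertex 1.024 -2.912 -4.165
vertex 1.611 -3.665 -3.033
endloop
endfacet
facet normal 0.837 0.542 -0.074
outer loop
vertex 1.611 -3.665 -3.033
vertex 1.024 -2.912 -4.165
vertex 1.113 -2.892 -3.008
endloop
endfacet
facet normal 0.076 0.017 0.997
outer loop
vertex 1.611 -3.665 -3.033
vertex 1.113 -2.892 -3.008
vertex 0.695 -3.71 -2.962
endloop
endfacet
facet normal -0.077 -0.018 -0.997
outer loop
vertex 1.024 -2.912 -4.165
vertex 0.605 -3.73 -4.118
vertex 0.108 -2.957 -4.093
endloop
endfacet
facet normal -0.050 0.999 -0.013
outer loop
vertex 1.024 -2.912 -4.165
vertex 0.108 -2.957 -4.093
vertex 1.113 -2.892 -3.008
endloop
endfacet
facet normal -0.050 0.999 -0.013
outer loop
vertex 1.113 -2.892 -3.008
vertex 0.108 -2.957 -4.093
vertex 0.197 -2.937 -2.937
endloop
endfacet
facet normal 0.076 0.017 0.997
outer loop
vertex 1.113 -2.892 -3.008
vertex 0.197 -2.937 -2.937
vertex 0.695 -3.71 -2.962
endloop
endfacet
facet normal -0.076 -0.017 -0.997
outer loop
vertex 0.108 -2.957 -4.093
vertex 0.605 -3.73 -4.118
vertex -0.311 -3.775 -4.047
endloop
endfacet
facet normal -0.887 0.458 0.060
outer loop
vertex 0.108 -2.957 -4.093
vertex -0.311 -3.775 -4.047
vertex 0.197 -2.937 -2.937
endloop
endfacet
facet normal -0.887 0.458 0.060
outer loop
vertex 0.197 -2.937 -2.937
vertex -0.311 -3.775 -4.047
vertex -0.222 -3.755 -2.89
endloop
endfacet
facet normal 0.077 0.018 0.997
outer loop
vertex 0.197 -2.937 -2.937
vertex -0.222 -3.755 -2.89
vertex 0.695 -3.71 -2.962
endloop
endfacet
facet normal -0.076 -0.017 -0.997
outer loop
vertex -0.311 -3.775 -4.047
vertex 0.605 -3.73 -4.118
vertex 0.187 -4.548 -4.072
endloop
endfacet
facet normal -0.837 -0.542 0.074
outer loop
vertex -0.311 -3.775 -4.047
vertex 0.187 -4.548 -4.072
vertex -0.222 -3.755 -2.89
endloop
endfacet
facet normal -0.837 -0.542 0.074
outer loop
vertex -0.222 -3.755 -2.89
vertex 0.187 -4.548 -4.072
vertex 0.276 -4.528 -2.915
endloop
endfacet
facet normal 0.077 0.018 0.997
outer loop
vertex -0.222 -3.755 -2.89
vertex 0.276 -4.528 -2.915
vertex 0.695 -3.71 -2.962
endloop
endfacet
facet normal -0.076 -0.017 -0.997
outer loop
vertex 0.187 -4.548 -4.072
vertex 0.605 -3.73 -4.118
vertex 1.103 -4.503 -4.143
endloop
endfacet
facet normal 0.050 -0.999 0.013
outer loop
vertex 0.187 -4.548 -4.072
vertex 1.103 -4.503 -4.143
vertex 0.276 -4.528 -2.915
endloop
endfacet
facet normal 0.050 -0.999 0.013
outer loop
vertex 0.276 -4.528 -2.915
vertex 1.103 -4.503 -4.143
vertex 1.192 -4.483 -2.987
endloop
endfacet
facet normal 0.077 0.018 0.997
outer loop
vertex 0.276 -4.528 -2.915
vertex 1.192 -4.483 -2.987
vertex 0.695 -3.71 -2.962
endloop
endfacet

endsolid


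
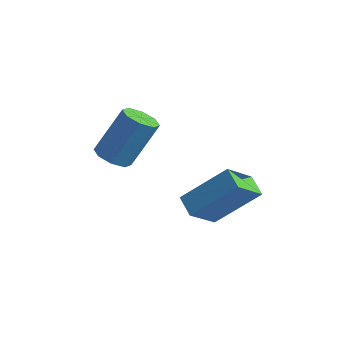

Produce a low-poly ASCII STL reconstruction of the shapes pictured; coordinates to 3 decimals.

solid 
facet normal -0.257 -0.436 -0.863
outer loop
vertex -1.453 -3.966 1.916
vertex -1.988 -4.298 2.243
vertex -1.913 -3.677 1.907
endloop
endfacet
facet normal 0.466 0.726 -0.506
outer loop
vertex -1.453 -3.966 1.916
vertex -1.913 -3.677 1.907
vertex -0.936 -3.09 3.65
endloop
endfacet
facet normal 0.466 0.726 -0.506
outer loop
vertex -0.936 -3.09 3.65
vertex -1.913 -3.677 1.907
vertex -1.396 -2.801 3.641
endloop
endfacet
facet normal 0.257 0.435 0.863
outer loop
vertex -0.936 -3.09 3.65
vertex -1.396 -2.801 3.641
vertex -1.472 -3.422 3.977
endloop
endfacet
facet normal -0.257 -0.436 -0.863
outer loop
vertex -1.913 -3.677 1.907
vertex -1.988 -4.298 2.243
vertex -2.417 -3.752 2.095
endloop
endfacet
facet normal -0.270 0.889 -0.369
outer loop
vertex -1.913 -3.677 1.907
vertex -2.417 -3.752 2.095
vertex -1.396 -2.801 3.641
endloop
endfacet
facet normal -0.270 0.889 -0.369
outer loop
vertex -1.396 -2.801 3.641
vertex -2.417 -3.752 2.095
vertex -1.901 -2.876 3.829
endloop
endfacet
facet normal 0.257 0.435 0.863
outer loop
vertex -1.396 -2.801 3.641
vertex -1.901 -2.876 3.829
vertex -1.472 -3.422 3.977
endloop
endfacet
facet normal -0.258 -0.436 -0.862
outer loop
vertex -2.417 -3.752 2.095
vertex -1.988 -4.298 2.243
vertex -2.67 -4.146 2.37
endloop
endfacet
facet normal -0.847 0.532 -0.017
outer loop
vertex -2.417 -3.752 2.095
vertex -2.67 -4.146 2.37
vertex -1.901 -2.876 3.829
endloop
endfacet
facet normal -0.847 0.531 -0.016
outer loop
vertex -1.901 -2.876 3.829
vertex -2.67 -4.146 2.37
vertex -2.154 -3.271 4.104
endloop
endfacet
facet normal 0.257 0.436 0.863
outer loop
vertex -1.901 -2.876 3.829
vertex -2.154 -3.271 4.104
vertex -1.472 -3.422 3.977
endloop
endfacet
facet normal -0.258 -0.434 -0.863
outer loop
vertex -2.67 -4.146 2.37
vertex -1.988 -4.298 2.243
vertex -2.524 -4.63 2.57
endloop
endfacet
facet normal -0.928 -0.137 0.346
outer loop
vertex -2.67 -4.146 2.37
vertex -2.524 -4.63 2.57
vertex -2.154 -3.271 4.104
endloop
endfacet
facet normal -0.928 -0.139 0.347
outer loop
vertex -2.154 -3.271 4.104
vertex -2.524 -4.63 2.57
vertex -2.007 -3.754 4.304
endloop
endfacet
facet normal 0.257 0.435 0.863
outer loop
vertex -2.154 -3.271 4.104
vertex -2.007 -3.754 4.304
vertex -1.472 -3.422 3.977
endloop
endfacet
facet normal -0.257 -0.435 -0.863
outer loop
vertex -2.524 -4.63 2.57
vertex -1.988 -4.298 2.243
vertex -2.064 -4.919 2.579
endloop
endfacet
facet normal -0.466 -0.726 0.506
outer loop
vertex -2.524 -4.63 2.57
vertex -2.064 -4.919 2.579
vertex -2.007 -3.754 4.304
endloop
endfacet
facet normal -0.466 -0.726 0.506
outer loop
vertex -2.007 -3.754 4.304
vertex -2.064 -4.919 2.579
vertex -1.547 -4.043 4.313
endloop
endfacet
facet normal 0.257 0.436 0.863
outer loop
vertex -2.007 -3.754 4.304
vertex -1.547 -4.043 4.313
vertex -1.472 -3.422 3.977
endloop
endfacet
facet normal -0.257 -0.435 -0.863
outer loop
vertex -2.064 -4.919 2.579
vertex -1.988 -4.298 2.243
vertex -1.559 -4.844 2.391
endloop
endfacet
facet normal 0.269 -0.889 0.369
outer loop
vertex -2.064 -4.919 2.579
vertex -1.559 -4.844 2.391
vertex -1.547 -4.043 4.313
endloop
endfacet
facet normal 0.270 -0.889 0.369
outer loop
vertex -1.547 -4.043 4.313
vertex -1.559 -4.844 2.391
vertex -1.043 -3.968 4.125
endloop
endfacet
facet normal 0.257 0.436 0.863
outer loop
vertex -1.547 -4.043 4.313
vertex -1.043 -3.968 4.125
vertex -1.472 -3.422 3.977
endloop
endfacet
facet normal -0.257 -0.436 -0.863
outer loop
vertex -1.559 -4.844 2.391
vertex -1.988 -4.298 2.243
vertex -1.306 -4.449 2.116
endloop
endfacet
facet normal 0.847 -0.531 0.016
outer loop
vertex -1.559 -4.844 2.391
vertex -1.306 -4.449 2.116
vertex -1.043 -3.968 4.125
endloop
endfacet
facet normal 0.847 -0.532 0.017
outer loop
vertex -1.043 -3.968 4.125
vertex -1.306 -4.449 2.116
vertex -0.79 -3.574 3.85
endloop
endfacet
facet normal 0.258 0.436 0.862
outer loop
vertex -1.043 -3.968 4.125
vertex -0.79 -3.574 3.85
vertex -1.472 -3.422 3.977
endloop
endfacet
facet normal -0.257 -0.435 -0.863
outer loop
vertex -1.306 -4.449 2.116
vertex -1.988 -4.298 2.243
vertex -1.453 -3.966 1.916
endloop
endfacet
facet normal 0.928 0.139 -0.346
outer loop
vertex -1.306 -4.449 2.116
vertex -1.453 -3.966 1.916
vertex -0.79 -3.574 3.85
endloop
endfacet
facet normal 0.928 0.137 -0.346
outer loop
vertex -0.79 -3.574 3.85
vertex -1.453 -3.966 1.916
vertex -0.936 -3.09 3.65
endloop
endfacet
facet normal 0.258 0.434 0.863
outer loop
vertex -0.79 -3.574 3.85
vertex -0.936 -3.09 3.65
vertex -1.472 -3.422 3.977
endloop
endfacet
facet normal -0.567 -0.483 -0.667
outer loop
vertex 0.865 -4.204 1.46
vertex 0.98 -3.057 0.532
vertex 1.587 -4.563 1.106
endloop
endfacet
facet normal -0.078 -0.775 0.627
outer loop
vertex 2.76 -3.563 2.488
vertex 0.865 -4.204 1.46
vertex 1.587 -4.563 1.106
endloop
endfacet
facet normal -0.567 -0.483 -0.668
outer loop
vertex 1.587 -4.563 1.106
vertex 0.98 -3.057 0.532
vertex 1.702 -3.415 0.178
endloop
endfacet
facet normal 0.820 -0.407 -0.402
outer loop
vertex 1.702 -3.415 0.178
vertex 2.76 -3.563 2.488
vertex 1.587 -4.563 1.106
endloop
endfacet
facet normal -0.820 0.407 0.402
outer loop
vertex 0.865 -4.204 1.46
vertex 2.153 -2.057 1.914
vertex 0.98 -3.057 0.532
endloop
endfacet
facet normal -0.077 -0.776 0.626
outer loop
vertex 2.038 -3.205 2.842
vertex 0.865 -4.204 1.46
vertex 2.76 -3.563 2.488
endloop
endfacet
facet normal -0.820 0.407 0.402
outer loop
vertex 2.038 -3.205 2.842
vertex 2.153 -2.057 1.914
vertex 0.865 -4.204 1.46
endloop
endfacet
facet normal 0.077 0.775 -0.627
outer loop
vertex 0.98 -3.057 0.532
vertex 2.153 -2.057 1.914
vertex 1.702 -3.415 0.178
endloop
endfacet
facet normal 0.820 -0.407 -0.402
outer loop
vertex 2.875 -2.416 1.56
vertex 2.76 -3.563 2.488
vertex 1.702 -3.415 0.178
endloop
endfacet
facet normal 0.078 0.775 -0.627
outer loop
vertex 1.702 -3.415 0.178
vertex 2.153 -2.057 1.914
vertex 2.875 -2.416 1.56
endloop
endfacet
facet normal 0.567 0.483 0.667
outer loop
vertex 2.875 -2.416 1.56
vertex 2.038 -3.205 2.842
vertex 2.76 -3.563 2.488
endloop
endfacet
facet normal 0.567 0.483 0.667
outer loop
vertex 2.153 -2.057 1.914
vertex 2.038 -3.205 2.842
vertex 2.875 -2.416 1.56
endloop
endfacet

endsolid


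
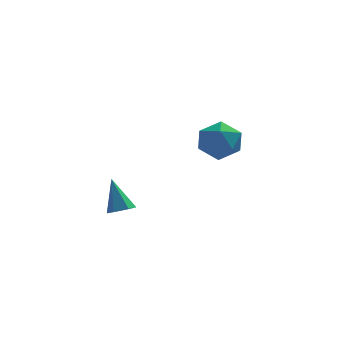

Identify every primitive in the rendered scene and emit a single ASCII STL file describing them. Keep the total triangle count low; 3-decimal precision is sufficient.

solid 
facet normal 0.228 -0.477 -0.849
outer loop
vertex -1.256 -3.587 -1.061
vertex -1.888 -3.622 -1.211
vertex -1.536 -3.111 -1.404
endloop
endfacet
facet normal 0.763 0.608 0.221
outer loop
vertex -1.256 -3.587 -1.061
vertex -1.536 -3.111 -1.404
vertex -2.292 -2.778 0.291
endloop
endfacet
facet normal 0.228 -0.477 -0.849
outer loop
vertex -1.536 -3.111 -1.404
vertex -1.888 -3.622 -1.211
vertex -2.168 -3.146 -1.554
endloop
endfacet
facet normal -0.008 0.981 -0.196
outer loop
vertex -1.536 -3.111 -1.404
vertex -2.168 -3.146 -1.554
vertex -2.292 -2.778 0.291
endloop
endfacet
facet normal 0.229 -0.477 -0.849
outer loop
vertex -2.168 -3.146 -1.554
vertex -1.888 -3.622 -1.211
vertex -2.519 -3.658 -1.361
endloop
endfacet
facet normal -0.841 0.517 -0.160
outer loop
vertex -2.168 -3.146 -1.554
vertex -2.519 -3.658 -1.361
vertex -2.292 -2.778 0.291
endloop
endfacet
facet normal 0.229 -0.477 -0.848
outer loop
vertex -2.519 -3.658 -1.361
vertex -1.888 -3.622 -1.211
vertex -2.24 -4.134 -1.018
endloop
endfacet
facet normal -0.902 -0.317 0.293
outer loop
vertex -2.519 -3.658 -1.361
vertex -2.24 -4.134 -1.018
vertex -2.292 -2.778 0.291
endloop
endfacet
facet normal 0.229 -0.477 -0.849
outer loop
vertex -2.24 -4.134 -1.018
vertex -1.888 -3.622 -1.211
vertex -1.608 -4.098 -0.868
endloop
endfacet
facet normal -0.129 -0.691 0.711
outer loop
vertex -2.24 -4.134 -1.018
vertex -1.608 -4.098 -0.868
vertex -2.292 -2.778 0.291
endloop
endfacet
facet normal 0.228 -0.477 -0.849
outer loop
vertex -1.608 -4.098 -0.868
vertex -1.888 -3.622 -1.211
vertex -1.256 -3.587 -1.061
endloop
endfacet
facet normal 0.702 -0.229 0.675
outer loop
vertex -1.608 -4.098 -0.868
vertex -1.256 -3.587 -1.061
vertex -2.292 -2.778 0.291
endloop
endfacet
facet normal -0.534 0.677 -0.506
outer loop
vertex 2.828 3.023 -0.78
vertex 1.815 2.496 -0.415
vertex 2.304 3.372 0.24
endloop
endfacet
facet normal 0.084 0.955 -0.284
outer loop
vertex 2.828 3.023 -0.78
vertex 2.304 3.372 0.24
vertex 3.496 3.252 0.189
endloop
endfacet
facet normal 0.613 0.561 -0.556
outer loop
vertex 2.828 3.023 -0.78
vertex 3.496 3.252 0.189
vertex 3.743 2.301 -0.499
endloop
endfacet
facet normal 0.322 0.040 -0.946
outer loop
vertex 2.828 3.023 -0.78
vertex 3.743 2.301 -0.499
vertex 2.704 1.834 -0.872
endloop
endfacet
facet normal -0.388 0.111 -0.915
outer loop
vertex 2.828 3.023 -0.78
vertex 2.704 1.834 -0.872
vertex 1.815 2.496 -0.415
endloop
endfacet
facet normal 0.109 0.897 0.427
outer loop
vertex 3.496 3.252 0.189
vertex 2.304 3.372 0.24
vertex 2.896 2.866 1.152
endloop
endfacet
facet normal -0.892 0.447 0.068
outer loop
vertex 2.304 3.372 0.24
vertex 1.815 2.496 -0.415
vertex 1.857 2.399 0.779
endloop
endfacet
facet normal -0.654 -0.468 -0.595
outer loop
vertex 1.815 2.496 -0.415
vertex 2.704 1.834 -0.872
vertex 2.104 1.448 0.091
endloop
endfacet
facet normal 0.494 -0.584 -0.644
outer loop
vertex 2.704 1.834 -0.872
vertex 3.743 2.301 -0.499
vertex 3.296 1.328 0.04
endloop
endfacet
facet normal 0.966 0.260 -0.013
outer loop
vertex 3.743 2.301 -0.499
vertex 3.496 3.252 0.189
vertex 3.785 2.204 0.695
endloop
endfacet
facet normal -0.322 -0.040 0.946
outer loop
vertex 2.772 1.677 1.06
vertex 2.896 2.866 1.152
vertex 1.857 2.399 0.779
endloop
endfacet
facet normal -0.613 -0.561 0.556
outer loop
vertex 2.772 1.677 1.06
vertex 1.857 2.399 0.779
vertex 2.104 1.448 0.091
endloop
endfacet
facet normal -0.084 -0.955 0.284
outer loop
vertex 2.772 1.677 1.06
vertex 2.104 1.448 0.091
vertex 3.296 1.328 0.04
endloop
endfacet
facet normal 0.534 -0.677 0.506
outer loop
vertex 2.772 1.677 1.06
vertex 3.296 1.328 0.04
vertex 3.785 2.204 0.695
endloop
endfacet
facet normal 0.388 -0.111 0.915
outer loop
vertex 2.772 1.677 1.06
vertex 3.785 2.204 0.695
vertex 2.896 2.866 1.152
endloop
endfacet
facet normal -0.494 0.584 0.644
outer loop
vertex 1.857 2.399 0.779
vertex 2.896 2.866 1.152
vertex 2.304 3.372 0.24
endloop
endfacet
facet normal -0.966 -0.260 0.013
outer loop
vertex 2.104 1.448 0.091
vertex 1.857 2.399 0.779
vertex 1.815 2.496 -0.415
endloop
endfacet
facet normal -0.109 -0.897 -0.427
outer loop
vertex 3.296 1.328 0.04
vertex 2.104 1.448 0.091
vertex 2.704 1.834 -0.872
endloop
endfacet
facet normal 0.892 -0.447 -0.068
outer loop
vertex 3.785 2.204 0.695
vertex 3.296 1.328 0.04
vertex 3.743 2.301 -0.499
endloop
endfacet
facet normal 0.654 0.468 0.595
outer loop
vertex 2.896 2.866 1.152
vertex 3.785 2.204 0.695
vertex 3.496 3.252 0.189
endloop
endfacet

endsolid


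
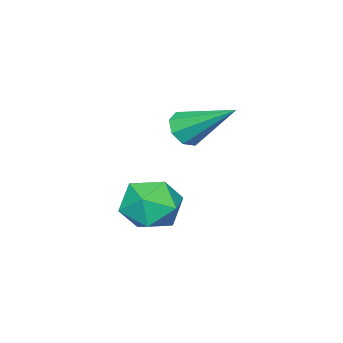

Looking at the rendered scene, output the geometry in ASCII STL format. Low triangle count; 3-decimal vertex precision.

solid 
facet normal -0.407 0.891 -0.202
outer loop
vertex -0.797 2.891 -2.091
vertex -1.465 2.781 -1.232
vertex -0.487 3.256 -1.108
endloop
endfacet
facet normal 0.275 0.870 -0.410
outer loop
vertex -0.797 2.891 -2.091
vertex -0.487 3.256 -1.108
vertex 0.228 2.729 -1.746
endloop
endfacet
facet normal 0.348 0.334 -0.876
outer loop
vertex -0.797 2.891 -2.091
vertex 0.228 2.729 -1.746
vertex -0.308 1.929 -2.264
endloop
endfacet
facet normal -0.290 0.025 -0.957
outer loop
vertex -0.797 2.891 -2.091
vertex -0.308 1.929 -2.264
vertex -1.354 1.961 -1.946
endloop
endfacet
facet normal -0.756 0.369 -0.541
outer loop
vertex -0.797 2.891 -2.091
vertex -1.354 1.961 -1.946
vertex -1.465 2.781 -1.232
endloop
endfacet
facet normal 0.675 0.720 0.162
outer loop
vertex 0.228 2.729 -1.746
vertex -0.487 3.256 -1.108
vertex 0.194 2.519 -0.674
endloop
endfacet
facet normal -0.429 0.753 0.498
outer loop
vertex -0.487 3.256 -1.108
vertex -1.465 2.781 -1.232
vertex -0.852 2.551 -0.356
endloop
endfacet
facet normal -0.995 -0.092 -0.049
outer loop
vertex -1.465 2.781 -1.232
vertex -1.354 1.961 -1.946
vertex -1.388 1.751 -0.874
endloop
endfacet
facet normal -0.240 -0.647 -0.723
outer loop
vertex -1.354 1.961 -1.946
vertex -0.308 1.929 -2.264
vertex -0.673 1.224 -1.512
endloop
endfacet
facet normal 0.792 -0.147 -0.593
outer loop
vertex -0.308 1.929 -2.264
vertex 0.228 2.729 -1.746
vertex 0.305 1.699 -1.388
endloop
endfacet
facet normal 0.290 -0.025 0.957
outer loop
vertex -0.363 1.589 -0.529
vertex 0.194 2.519 -0.674
vertex -0.852 2.551 -0.356
endloop
endfacet
facet normal -0.348 -0.334 0.876
outer loop
vertex -0.363 1.589 -0.529
vertex -0.852 2.551 -0.356
vertex -1.388 1.751 -0.874
endloop
endfacet
facet normal -0.275 -0.870 0.410
outer loop
vertex -0.363 1.589 -0.529
vertex -1.388 1.751 -0.874
vertex -0.673 1.224 -1.512
endloop
endfacet
facet normal 0.407 -0.891 0.202
outer loop
vertex -0.363 1.589 -0.529
vertex -0.673 1.224 -1.512
vertex 0.305 1.699 -1.388
endloop
endfacet
facet normal 0.756 -0.369 0.541
outer loop
vertex -0.363 1.589 -0.529
vertex 0.305 1.699 -1.388
vertex 0.194 2.519 -0.674
endloop
endfacet
facet normal 0.240 0.647 0.723
outer loop
vertex -0.852 2.551 -0.356
vertex 0.194 2.519 -0.674
vertex -0.487 3.256 -1.108
endloop
endfacet
facet normal -0.792 0.147 0.593
outer loop
vertex -1.388 1.751 -0.874
vertex -0.852 2.551 -0.356
vertex -1.465 2.781 -1.232
endloop
endfacet
facet normal -0.675 -0.720 -0.162
outer loop
vertex -0.673 1.224 -1.512
vertex -1.388 1.751 -0.874
vertex -1.354 1.961 -1.946
endloop
endfacet
facet normal 0.429 -0.753 -0.498
outer loop
vertex 0.305 1.699 -1.388
vertex -0.673 1.224 -1.512
vertex -0.308 1.929 -2.264
endloop
endfacet
facet normal 0.995 0.092 0.049
outer loop
vertex 0.194 2.519 -0.674
vertex 0.305 1.699 -1.388
vertex 0.228 2.729 -1.746
endloop
endfacet
facet normal 0.065 -0.815 -0.576
outer loop
vertex -1.165 2.573 1.574
vertex -1.861 2.572 1.497
vertex -1.324 2.859 1.151
endloop
endfacet
facet normal 0.893 0.450 -0.031
outer loop
vertex -1.165 2.573 1.574
vertex -1.324 2.859 1.151
vertex -1.999 4.308 2.723
endloop
endfacet
facet normal 0.065 -0.815 -0.575
outer loop
vertex -1.324 2.859 1.151
vertex -1.861 2.572 1.497
vertex -1.798 2.977 0.93
endloop
endfacet
facet normal 0.424 0.749 -0.509
outer loop
vertex -1.324 2.859 1.151
vertex -1.798 2.977 0.93
vertex -1.999 4.308 2.723
endloop
endfacet
facet normal 0.065 -0.815 -0.575
outer loop
vertex -1.798 2.977 0.93
vertex -1.861 2.572 1.497
vertex -2.308 2.858 1.041
endloop
endfacet
facet normal -0.303 0.749 -0.590
outer loop
vertex -1.798 2.977 0.93
vertex -2.308 2.858 1.041
vertex -1.999 4.308 2.723
endloop
endfacet
facet normal 0.066 -0.815 -0.576
outer loop
vertex -2.308 2.858 1.041
vertex -1.861 2.572 1.497
vertex -2.556 2.571 1.419
endloop
endfacet
facet normal -0.865 0.448 -0.227
outer loop
vertex -2.308 2.858 1.041
vertex -2.556 2.571 1.419
vertex -1.999 4.308 2.723
endloop
endfacet
facet normal 0.066 -0.816 -0.575
outer loop
vertex -2.556 2.571 1.419
vertex -1.861 2.572 1.497
vertex -2.397 2.285 1.843
endloop
endfacet
facet normal -0.931 0.024 0.365
outer loop
vertex -2.556 2.571 1.419
vertex -2.397 2.285 1.843
vertex -1.999 4.308 2.723
endloop
endfacet
facet normal 0.064 -0.815 -0.576
outer loop
vertex -2.397 2.285 1.843
vertex -1.861 2.572 1.497
vertex -1.924 2.166 2.064
endloop
endfacet
facet normal -0.463 -0.275 0.843
outer loop
vertex -2.397 2.285 1.843
vertex -1.924 2.166 2.064
vertex -1.999 4.308 2.723
endloop
endfacet
facet normal 0.066 -0.815 -0.576
outer loop
vertex -1.924 2.166 2.064
vertex -1.861 2.572 1.497
vertex -1.413 2.286 1.953
endloop
endfacet
facet normal 0.265 -0.275 0.924
outer loop
vertex -1.924 2.166 2.064
vertex -1.413 2.286 1.953
vertex -1.999 4.308 2.723
endloop
endfacet
facet normal 0.065 -0.815 -0.575
outer loop
vertex -1.413 2.286 1.953
vertex -1.861 2.572 1.497
vertex -1.165 2.573 1.574
endloop
endfacet
facet normal 0.827 0.026 0.561
outer loop
vertex -1.413 2.286 1.953
vertex -1.165 2.573 1.574
vertex -1.999 4.308 2.723
endloop
endfacet

endsolid


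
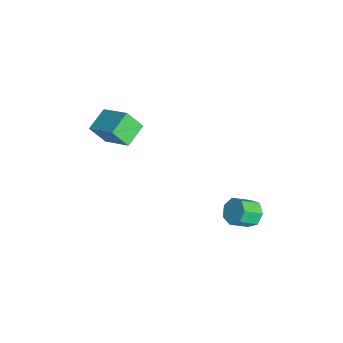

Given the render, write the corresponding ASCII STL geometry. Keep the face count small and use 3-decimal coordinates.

solid 
facet normal -0.157 0.800 -0.579
outer loop
vertex 0.45 2.613 -3.855
vertex -0.319 2.534 -3.755
vertex 0.188 2.944 -3.327
endloop
endfacet
facet normal 0.908 0.348 0.233
outer loop
vertex 0.45 2.613 -3.855
vertex 0.188 2.944 -3.327
vertex 0.649 1.605 -3.125
endloop
endfacet
facet normal 0.908 0.348 0.234
outer loop
vertex 0.649 1.605 -3.125
vertex 0.188 2.944 -3.327
vertex 0.386 1.936 -2.597
endloop
endfacet
facet normal 0.157 -0.800 0.580
outer loop
vertex 0.649 1.605 -3.125
vertex 0.386 1.936 -2.597
vertex -0.121 1.526 -3.025
endloop
endfacet
facet normal -0.158 0.800 -0.579
outer loop
vertex 0.188 2.944 -3.327
vertex -0.319 2.534 -3.755
vertex -0.457 2.966 -3.121
endloop
endfacet
facet normal 0.262 0.599 0.756
outer loop
vertex 0.188 2.944 -3.327
vertex -0.457 2.966 -3.121
vertex 0.386 1.936 -2.597
endloop
endfacet
facet normal 0.263 0.600 0.756
outer loop
vertex 0.386 1.936 -2.597
vertex -0.457 2.966 -3.121
vertex -0.258 1.959 -2.391
endloop
endfacet
facet normal 0.157 -0.799 0.580
outer loop
vertex 0.386 1.936 -2.597
vertex -0.258 1.959 -2.391
vertex -0.121 1.526 -3.025
endloop
endfacet
facet normal -0.158 0.800 -0.579
outer loop
vertex -0.457 2.966 -3.121
vertex -0.319 2.534 -3.755
vertex -0.997 2.663 -3.392
endloop
endfacet
facet normal -0.580 0.400 0.710
outer loop
vertex -0.457 2.966 -3.121
vertex -0.997 2.663 -3.392
vertex -0.258 1.959 -2.391
endloop
endfacet
facet normal -0.580 0.400 0.710
outer loop
vertex -0.258 1.959 -2.391
vertex -0.997 2.663 -3.392
vertex -0.799 1.655 -2.662
endloop
endfacet
facet normal 0.158 -0.799 0.580
outer loop
vertex -0.258 1.959 -2.391
vertex -0.799 1.655 -2.662
vertex -0.121 1.526 -3.025
endloop
endfacet
facet normal -0.158 0.800 -0.579
outer loop
vertex -0.997 2.663 -3.392
vertex -0.319 2.534 -3.755
vertex -1.027 2.263 -3.937
endloop
endfacet
facet normal -0.987 -0.101 0.128
outer loop
vertex -0.997 2.663 -3.392
vertex -1.027 2.263 -3.937
vertex -0.799 1.655 -2.662
endloop
endfacet
facet normal -0.987 -0.101 0.128
outer loop
vertex -0.799 1.655 -2.662
vertex -1.027 2.263 -3.937
vertex -0.829 1.255 -3.207
endloop
endfacet
facet normal 0.158 -0.800 0.579
outer loop
vertex -0.799 1.655 -2.662
vertex -0.829 1.255 -3.207
vertex -0.121 1.526 -3.025
endloop
endfacet
facet normal -0.157 0.800 -0.580
outer loop
vertex -1.027 2.263 -3.937
vertex -0.319 2.534 -3.755
vertex -0.524 2.066 -4.345
endloop
endfacet
facet normal -0.651 -0.525 -0.549
outer loop
vertex -1.027 2.263 -3.937
vertex -0.524 2.066 -4.345
vertex -0.829 1.255 -3.207
endloop
endfacet
facet normal -0.650 -0.526 -0.549
outer loop
vertex -0.829 1.255 -3.207
vertex -0.524 2.066 -4.345
vertex -0.326 1.059 -3.615
endloop
endfacet
facet normal 0.158 -0.800 0.579
outer loop
vertex -0.829 1.255 -3.207
vertex -0.326 1.059 -3.615
vertex -0.121 1.526 -3.025
endloop
endfacet
facet normal -0.157 0.800 -0.580
outer loop
vertex -0.524 2.066 -4.345
vertex -0.319 2.534 -3.755
vertex 0.134 2.222 -4.308
endloop
endfacet
facet normal 0.177 -0.555 -0.813
outer loop
vertex -0.524 2.066 -4.345
vertex 0.134 2.222 -4.308
vertex -0.326 1.059 -3.615
endloop
endfacet
facet normal 0.176 -0.554 -0.813
outer loop
vertex -0.326 1.059 -3.615
vertex 0.134 2.222 -4.308
vertex 0.332 1.214 -3.578
endloop
endfacet
facet normal 0.156 -0.800 0.579
outer loop
vertex -0.326 1.059 -3.615
vertex 0.332 1.214 -3.578
vertex -0.121 1.526 -3.025
endloop
endfacet
facet normal -0.158 0.799 -0.580
outer loop
vertex 0.134 2.222 -4.308
vertex -0.319 2.534 -3.755
vertex 0.45 2.613 -3.855
endloop
endfacet
facet normal 0.870 -0.165 -0.464
outer loop
vertex 0.134 2.222 -4.308
vertex 0.45 2.613 -3.855
vertex 0.332 1.214 -3.578
endloop
endfacet
facet normal 0.869 -0.166 -0.466
outer loop
vertex 0.332 1.214 -3.578
vertex 0.45 2.613 -3.855
vertex 0.649 1.605 -3.125
endloop
endfacet
facet normal 0.157 -0.799 0.580
outer loop
vertex 0.332 1.214 -3.578
vertex 0.649 1.605 -3.125
vertex -0.121 1.526 -3.025
endloop
endfacet
facet normal -0.760 -0.429 -0.489
outer loop
vertex -3.273 -4.876 2.419
vertex -4.107 -3.942 2.895
vertex -3.036 -4.152 1.415
endloop
endfacet
facet normal 0.623 -0.697 -0.356
outer loop
vertex -1.593 -3.338 2.345
vertex -3.273 -4.876 2.419
vertex -3.036 -4.152 1.415
endloop
endfacet
facet normal -0.760 -0.429 -0.489
outer loop
vertex -3.036 -4.152 1.415
vertex -4.107 -3.942 2.895
vertex -3.87 -3.218 1.892
endloop
endfacet
facet normal 0.189 0.575 -0.796
outer loop
vertex -3.87 -3.218 1.892
vertex -1.593 -3.338 2.345
vertex -3.036 -4.152 1.415
endloop
endfacet
facet normal -0.189 -0.575 0.796
outer loop
vertex -3.273 -4.876 2.419
vertex -2.664 -3.128 3.825
vertex -4.107 -3.942 2.895
endloop
endfacet
facet normal 0.622 -0.697 -0.356
outer loop
vertex -1.83 -4.062 3.348
vertex -3.273 -4.876 2.419
vertex -1.593 -3.338 2.345
endloop
endfacet
facet normal -0.188 -0.575 0.796
outer loop
vertex -1.83 -4.062 3.348
vertex -2.664 -3.128 3.825
vertex -3.273 -4.876 2.419
endloop
endfacet
facet normal -0.623 0.697 0.356
outer loop
vertex -4.107 -3.942 2.895
vertex -2.664 -3.128 3.825
vertex -3.87 -3.218 1.892
endloop
endfacet
facet normal 0.189 0.574 -0.796
outer loop
vertex -2.427 -2.404 2.821
vertex -1.593 -3.338 2.345
vertex -3.87 -3.218 1.892
endloop
endfacet
facet normal -0.622 0.697 0.356
outer loop
vertex -3.87 -3.218 1.892
vertex -2.664 -3.128 3.825
vertex -2.427 -2.404 2.821
endloop
endfacet
facet normal 0.759 0.429 0.489
outer loop
vertex -2.427 -2.404 2.821
vertex -1.83 -4.062 3.348
vertex -1.593 -3.338 2.345
endloop
endfacet
facet normal 0.760 0.429 0.489
outer loop
vertex -2.664 -3.128 3.825
vertex -1.83 -4.062 3.348
vertex -2.427 -2.404 2.821
endloop
endfacet

endsolid


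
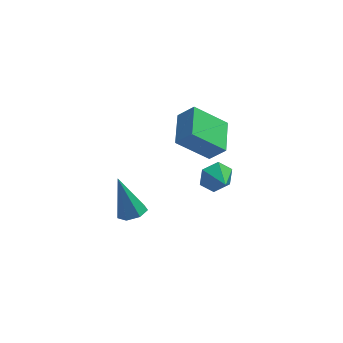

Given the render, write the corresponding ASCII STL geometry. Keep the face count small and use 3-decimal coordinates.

solid 
facet normal -0.353 0.857 -0.375
outer loop
vertex 2.109 1.14 -2.908
vertex 1.521 1.129 -2.381
vertex 2.203 1.487 -2.204
endloop
endfacet
facet normal 0.972 -0.234 -0.014
outer loop
vertex 2.109 1.14 -2.908
vertex 2.203 1.487 -2.204
vertex 1.899 0.211 -1.979
endloop
endfacet
facet normal -0.353 0.857 -0.374
outer loop
vertex 2.203 1.487 -2.204
vertex 1.521 1.129 -2.381
vertex 1.615 1.475 -1.677
endloop
endfacet
facet normal 0.667 -0.028 0.744
outer loop
vertex 2.203 1.487 -2.204
vertex 1.615 1.475 -1.677
vertex 1.899 0.211 -1.979
endloop
endfacet
facet normal -0.353 0.857 -0.374
outer loop
vertex 1.615 1.475 -1.677
vertex 1.521 1.129 -2.381
vertex 0.933 1.117 -1.853
endloop
endfacet
facet normal -0.114 -0.255 0.960
outer loop
vertex 1.615 1.475 -1.677
vertex 0.933 1.117 -1.853
vertex 1.899 0.211 -1.979
endloop
endfacet
facet normal -0.354 0.857 -0.375
outer loop
vertex 0.933 1.117 -1.853
vertex 1.521 1.129 -2.381
vertex 0.839 0.77 -2.557
endloop
endfacet
facet normal -0.592 -0.689 0.419
outer loop
vertex 0.933 1.117 -1.853
vertex 0.839 0.77 -2.557
vertex 1.899 0.211 -1.979
endloop
endfacet
facet normal -0.354 0.857 -0.375
outer loop
vertex 0.839 0.77 -2.557
vertex 1.521 1.129 -2.381
vertex 1.427 0.782 -3.084
endloop
endfacet
facet normal -0.287 -0.896 -0.340
outer loop
vertex 0.839 0.77 -2.557
vertex 1.427 0.782 -3.084
vertex 1.899 0.211 -1.979
endloop
endfacet
facet normal -0.353 0.857 -0.376
outer loop
vertex 1.427 0.782 -3.084
vertex 1.521 1.129 -2.381
vertex 2.109 1.14 -2.908
endloop
endfacet
facet normal 0.494 -0.668 -0.556
outer loop
vertex 1.427 0.782 -3.084
vertex 2.109 1.14 -2.908
vertex 1.899 0.211 -1.979
endloop
endfacet
facet normal -0.660 0.167 -0.732
outer loop
vertex -0.194 2.597 -1.464
vertex -0.092 4.269 -1.174
vertex 1.266 2.73 -2.749
endloop
endfacet
facet normal -0.060 -0.984 -0.170
outer loop
vertex 1.972 2.551 -1.966
vertex -0.194 2.597 -1.464
vertex 1.266 2.73 -2.749
endloop
endfacet
facet normal -0.660 0.167 -0.732
outer loop
vertex 1.266 2.73 -2.749
vertex -0.092 4.269 -1.174
vertex 1.368 4.402 -2.46
endloop
endfacet
facet normal 0.749 0.068 -0.659
outer loop
vertex 1.368 4.402 -2.46
vertex 1.972 2.551 -1.966
vertex 1.266 2.73 -2.749
endloop
endfacet
facet normal -0.749 -0.069 0.659
outer loop
vertex -0.194 2.597 -1.464
vertex 0.614 4.09 -0.391
vertex -0.092 4.269 -1.174
endloop
endfacet
facet normal -0.060 -0.984 -0.170
outer loop
vertex 0.512 2.418 -0.68
vertex -0.194 2.597 -1.464
vertex 1.972 2.551 -1.966
endloop
endfacet
facet normal -0.749 -0.068 0.659
outer loop
vertex 0.512 2.418 -0.68
vertex 0.614 4.09 -0.391
vertex -0.194 2.597 -1.464
endloop
endfacet
facet normal 0.060 0.984 0.170
outer loop
vertex -0.092 4.269 -1.174
vertex 0.614 4.09 -0.391
vertex 1.368 4.402 -2.46
endloop
endfacet
facet normal 0.749 0.069 -0.659
outer loop
vertex 2.074 4.223 -1.676
vertex 1.972 2.551 -1.966
vertex 1.368 4.402 -2.46
endloop
endfacet
facet normal 0.060 0.984 0.170
outer loop
vertex 1.368 4.402 -2.46
vertex 0.614 4.09 -0.391
vertex 2.074 4.223 -1.676
endloop
endfacet
facet normal 0.660 -0.167 0.732
outer loop
vertex 2.074 4.223 -1.676
vertex 0.512 2.418 -0.68
vertex 1.972 2.551 -1.966
endloop
endfacet
facet normal 0.660 -0.167 0.733
outer loop
vertex 0.614 4.09 -0.391
vertex 0.512 2.418 -0.68
vertex 2.074 4.223 -1.676
endloop
endfacet
facet normal 0.303 -0.283 -0.910
outer loop
vertex -1.454 -1.514 -1.53
vertex -1.918 -1.984 -1.538
vertex -1.961 -1.359 -1.747
endloop
endfacet
facet normal 0.249 0.963 0.106
outer loop
vertex -1.454 -1.514 -1.53
vertex -1.961 -1.359 -1.747
vertex -2.502 -1.436 0.218
endloop
endfacet
facet normal 0.303 -0.283 -0.910
outer loop
vertex -1.961 -1.359 -1.747
vertex -1.918 -1.984 -1.538
vertex -2.436 -1.674 -1.807
endloop
endfacet
facet normal -0.539 0.834 -0.116
outer loop
vertex -1.961 -1.359 -1.747
vertex -2.436 -1.674 -1.807
vertex -2.502 -1.436 0.218
endloop
endfacet
facet normal 0.302 -0.284 -0.910
outer loop
vertex -2.436 -1.674 -1.807
vertex -1.918 -1.984 -1.538
vertex -2.521 -2.222 -1.664
endloop
endfacet
facet normal -0.989 0.141 -0.049
outer loop
vertex -2.436 -1.674 -1.807
vertex -2.521 -2.222 -1.664
vertex -2.502 -1.436 0.218
endloop
endfacet
facet normal 0.302 -0.283 -0.910
outer loop
vertex -2.521 -2.222 -1.664
vertex -1.918 -1.984 -1.538
vertex -2.152 -2.591 -1.427
endloop
endfacet
facet normal -0.761 -0.596 0.257
outer loop
vertex -2.521 -2.222 -1.664
vertex -2.152 -2.591 -1.427
vertex -2.502 -1.436 0.218
endloop
endfacet
facet normal 0.302 -0.283 -0.910
outer loop
vertex -2.152 -2.591 -1.427
vertex -1.918 -1.984 -1.538
vertex -1.607 -2.502 -1.274
endloop
endfacet
facet normal -0.026 -0.821 0.571
outer loop
vertex -2.152 -2.591 -1.427
vertex -1.607 -2.502 -1.274
vertex -2.502 -1.436 0.218
endloop
endfacet
facet normal 0.302 -0.283 -0.910
outer loop
vertex -1.607 -2.502 -1.274
vertex -1.918 -1.984 -1.538
vertex -1.297 -2.023 -1.32
endloop
endfacet
facet normal 0.660 -0.364 0.657
outer loop
vertex -1.607 -2.502 -1.274
vertex -1.297 -2.023 -1.32
vertex -2.502 -1.436 0.218
endloop
endfacet
facet normal 0.302 -0.283 -0.911
outer loop
vertex -1.297 -2.023 -1.32
vertex -1.918 -1.984 -1.538
vertex -1.454 -1.514 -1.53
endloop
endfacet
facet normal 0.784 0.428 0.451
outer loop
vertex -1.297 -2.023 -1.32
vertex -1.454 -1.514 -1.53
vertex -2.502 -1.436 0.218
endloop
endfacet

endsolid
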